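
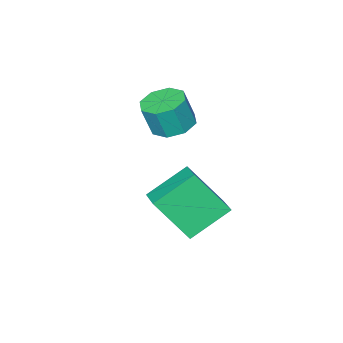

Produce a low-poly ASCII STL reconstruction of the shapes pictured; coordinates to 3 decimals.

solid 
facet normal -0.376 0.510 -0.773
outer loop
vertex -4.105 -0.182 -0.184
vertex -2.645 -0.529 -1.123
vertex -4.599 -1.162 -0.59
endloop
endfacet
facet normal -0.825 0.196 0.530
outer loop
vertex -3.855 -2.171 0.943
vertex -4.105 -0.182 -0.184
vertex -4.599 -1.162 -0.59
endloop
endfacet
facet normal -0.376 0.509 -0.774
outer loop
vertex -4.599 -1.162 -0.59
vertex -2.645 -0.529 -1.123
vertex -3.139 -1.509 -1.528
endloop
endfacet
facet normal -0.422 -0.838 -0.347
outer loop
vertex -3.139 -1.509 -1.528
vertex -3.855 -2.171 0.943
vertex -4.599 -1.162 -0.59
endloop
endfacet
facet normal 0.422 0.838 0.347
outer loop
vertex -4.105 -0.182 -0.184
vertex -1.901 -1.538 0.41
vertex -2.645 -0.529 -1.123
endloop
endfacet
facet normal -0.825 0.197 0.530
outer loop
vertex -3.361 -1.191 1.348
vertex -4.105 -0.182 -0.184
vertex -3.855 -2.171 0.943
endloop
endfacet
facet normal 0.422 0.838 0.347
outer loop
vertex -3.361 -1.191 1.348
vertex -1.901 -1.538 0.41
vertex -4.105 -0.182 -0.184
endloop
endfacet
facet normal 0.825 -0.197 -0.530
outer loop
vertex -2.645 -0.529 -1.123
vertex -1.901 -1.538 0.41
vertex -3.139 -1.509 -1.528
endloop
endfacet
facet normal -0.422 -0.838 -0.347
outer loop
vertex -2.395 -2.518 0.004
vertex -3.855 -2.171 0.943
vertex -3.139 -1.509 -1.528
endloop
endfacet
facet normal 0.825 -0.196 -0.530
outer loop
vertex -3.139 -1.509 -1.528
vertex -1.901 -1.538 0.41
vertex -2.395 -2.518 0.004
endloop
endfacet
facet normal 0.377 -0.510 0.774
outer loop
vertex -2.395 -2.518 0.004
vertex -3.361 -1.191 1.348
vertex -3.855 -2.171 0.943
endloop
endfacet
facet normal 0.376 -0.510 0.774
outer loop
vertex -1.901 -1.538 0.41
vertex -3.361 -1.191 1.348
vertex -2.395 -2.518 0.004
endloop
endfacet
facet normal -0.256 0.152 -0.955
outer loop
vertex -3.286 -2.527 2.459
vertex -3.951 -2.996 2.563
vertex -3.786 -2.196 2.646
endloop
endfacet
facet normal 0.548 0.836 -0.015
outer loop
vertex -3.286 -2.527 2.459
vertex -3.786 -2.196 2.646
vertex -2.965 -2.716 3.652
endloop
endfacet
facet normal 0.549 0.836 -0.016
outer loop
vertex -2.965 -2.716 3.652
vertex -3.786 -2.196 2.646
vertex -3.464 -2.385 3.839
endloop
endfacet
facet normal 0.257 -0.151 0.954
outer loop
vertex -2.965 -2.716 3.652
vertex -3.464 -2.385 3.839
vertex -3.629 -3.184 3.757
endloop
endfacet
facet normal -0.256 0.152 -0.955
outer loop
vertex -3.786 -2.196 2.646
vertex -3.951 -2.996 2.563
vertex -4.382 -2.334 2.784
endloop
endfacet
facet normal -0.177 0.964 0.200
outer loop
vertex -3.786 -2.196 2.646
vertex -4.382 -2.334 2.784
vertex -3.464 -2.385 3.839
endloop
endfacet
facet normal -0.177 0.964 0.200
outer loop
vertex -3.464 -2.385 3.839
vertex -4.382 -2.334 2.784
vertex -4.061 -2.523 3.977
endloop
endfacet
facet normal 0.256 -0.151 0.955
outer loop
vertex -3.464 -2.385 3.839
vertex -4.061 -2.523 3.977
vertex -3.629 -3.184 3.757
endloop
endfacet
facet normal -0.258 0.151 -0.954
outer loop
vertex -4.382 -2.334 2.784
vertex -3.951 -2.996 2.563
vertex -4.726 -2.859 2.794
endloop
endfacet
facet normal -0.796 0.527 0.298
outer loop
vertex -4.382 -2.334 2.784
vertex -4.726 -2.859 2.794
vertex -4.061 -2.523 3.977
endloop
endfacet
facet normal -0.796 0.527 0.298
outer loop
vertex -4.061 -2.523 3.977
vertex -4.726 -2.859 2.794
vertex -4.405 -3.048 3.987
endloop
endfacet
facet normal 0.257 -0.150 0.955
outer loop
vertex -4.061 -2.523 3.977
vertex -4.405 -3.048 3.987
vertex -3.629 -3.184 3.757
endloop
endfacet
facet normal -0.258 0.151 -0.954
outer loop
vertex -4.726 -2.859 2.794
vertex -3.951 -2.996 2.563
vertex -4.615 -3.464 2.668
endloop
endfacet
facet normal -0.950 -0.220 0.221
outer loop
vertex -4.726 -2.859 2.794
vertex -4.615 -3.464 2.668
vertex -4.405 -3.048 3.987
endloop
endfacet
facet normal -0.950 -0.220 0.221
outer loop
vertex -4.405 -3.048 3.987
vertex -4.615 -3.464 2.668
vertex -4.294 -3.653 3.861
endloop
endfacet
facet normal 0.256 -0.152 0.955
outer loop
vertex -4.405 -3.048 3.987
vertex -4.294 -3.653 3.861
vertex -3.629 -3.184 3.757
endloop
endfacet
facet normal -0.257 0.151 -0.954
outer loop
vertex -4.615 -3.464 2.668
vertex -3.951 -2.996 2.563
vertex -4.116 -3.795 2.481
endloop
endfacet
facet normal -0.549 -0.836 0.015
outer loop
vertex -4.615 -3.464 2.668
vertex -4.116 -3.795 2.481
vertex -4.294 -3.653 3.861
endloop
endfacet
facet normal -0.548 -0.836 0.015
outer loop
vertex -4.294 -3.653 3.861
vertex -4.116 -3.795 2.481
vertex -3.794 -3.984 3.674
endloop
endfacet
facet normal 0.256 -0.152 0.955
outer loop
vertex -4.294 -3.653 3.861
vertex -3.794 -3.984 3.674
vertex -3.629 -3.184 3.757
endloop
endfacet
facet normal -0.256 0.151 -0.955
outer loop
vertex -4.116 -3.795 2.481
vertex -3.951 -2.996 2.563
vertex -3.519 -3.657 2.343
endloop
endfacet
facet normal 0.176 -0.964 -0.200
outer loop
vertex -4.116 -3.795 2.481
vertex -3.519 -3.657 2.343
vertex -3.794 -3.984 3.674
endloop
endfacet
facet normal 0.177 -0.964 -0.200
outer loop
vertex -3.794 -3.984 3.674
vertex -3.519 -3.657 2.343
vertex -3.198 -3.846 3.536
endloop
endfacet
facet normal 0.256 -0.152 0.955
outer loop
vertex -3.794 -3.984 3.674
vertex -3.198 -3.846 3.536
vertex -3.629 -3.184 3.757
endloop
endfacet
facet normal -0.257 0.150 -0.955
outer loop
vertex -3.519 -3.657 2.343
vertex -3.951 -2.996 2.563
vertex -3.175 -3.132 2.333
endloop
endfacet
facet normal 0.796 -0.527 -0.298
outer loop
vertex -3.519 -3.657 2.343
vertex -3.175 -3.132 2.333
vertex -3.198 -3.846 3.536
endloop
endfacet
facet normal 0.796 -0.527 -0.298
outer loop
vertex -3.198 -3.846 3.536
vertex -3.175 -3.132 2.333
vertex -2.854 -3.321 3.526
endloop
endfacet
facet normal 0.258 -0.151 0.954
outer loop
vertex -3.198 -3.846 3.536
vertex -2.854 -3.321 3.526
vertex -3.629 -3.184 3.757
endloop
endfacet
facet normal -0.256 0.152 -0.955
outer loop
vertex -3.175 -3.132 2.333
vertex -3.951 -2.996 2.563
vertex -3.286 -2.527 2.459
endloop
endfacet
facet normal 0.950 0.220 -0.221
outer loop
vertex -3.175 -3.132 2.333
vertex -3.286 -2.527 2.459
vertex -2.854 -3.321 3.526
endloop
endfacet
facet normal 0.950 0.220 -0.221
outer loop
vertex -2.854 -3.321 3.526
vertex -3.286 -2.527 2.459
vertex -2.965 -2.716 3.652
endloop
endfacet
facet normal 0.258 -0.151 0.954
outer loop
vertex -2.854 -3.321 3.526
vertex -2.965 -2.716 3.652
vertex -3.629 -3.184 3.757
endloop
endfacet

endsolid


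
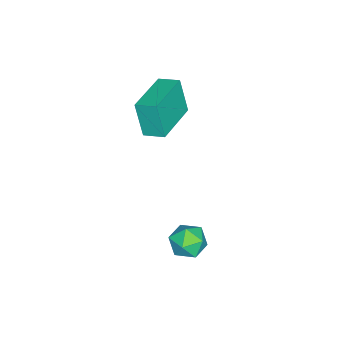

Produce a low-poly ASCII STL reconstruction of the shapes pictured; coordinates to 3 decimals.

solid 
facet normal -0.975 -0.124 0.184
outer loop
vertex -0.087 3.305 -2.998
vertex 0.095 2.837 -2.349
vertex 0.009 3.648 -2.259
endloop
endfacet
facet normal -0.852 0.508 -0.125
outer loop
vertex -0.087 3.305 -2.998
vertex 0.009 3.648 -2.259
vertex 0.323 4.011 -2.924
endloop
endfacet
facet normal -0.533 0.388 -0.751
outer loop
vertex -0.087 3.305 -2.998
vertex 0.323 4.011 -2.924
vertex 0.602 3.425 -3.425
endloop
endfacet
facet normal -0.459 -0.318 -0.830
outer loop
vertex -0.087 3.305 -2.998
vertex 0.602 3.425 -3.425
vertex 0.462 2.7 -3.07
endloop
endfacet
facet normal -0.731 -0.634 -0.252
outer loop
vertex -0.087 3.305 -2.998
vertex 0.462 2.7 -3.07
vertex 0.095 2.837 -2.349
endloop
endfacet
facet normal -0.397 0.871 0.288
outer loop
vertex 0.323 4.011 -2.924
vertex 0.009 3.648 -2.259
vertex 0.758 3.98 -2.23
endloop
endfacet
facet normal -0.595 -0.151 0.789
outer loop
vertex 0.009 3.648 -2.259
vertex 0.095 2.837 -2.349
vertex 0.618 3.255 -1.875
endloop
endfacet
facet normal -0.202 -0.976 0.083
outer loop
vertex 0.095 2.837 -2.349
vertex 0.462 2.7 -3.07
vertex 0.897 2.669 -2.376
endloop
endfacet
facet normal 0.239 -0.464 -0.853
outer loop
vertex 0.462 2.7 -3.07
vertex 0.602 3.425 -3.425
vertex 1.211 3.032 -3.041
endloop
endfacet
facet normal 0.117 0.677 -0.727
outer loop
vertex 0.602 3.425 -3.425
vertex 0.323 4.011 -2.924
vertex 1.125 3.843 -2.951
endloop
endfacet
facet normal 0.459 0.318 0.830
outer loop
vertex 1.307 3.375 -2.302
vertex 0.758 3.98 -2.23
vertex 0.618 3.255 -1.875
endloop
endfacet
facet normal 0.533 -0.388 0.751
outer loop
vertex 1.307 3.375 -2.302
vertex 0.618 3.255 -1.875
vertex 0.897 2.669 -2.376
endloop
endfacet
facet normal 0.852 -0.508 0.125
outer loop
vertex 1.307 3.375 -2.302
vertex 0.897 2.669 -2.376
vertex 1.211 3.032 -3.041
endloop
endfacet
facet normal 0.975 0.124 -0.184
outer loop
vertex 1.307 3.375 -2.302
vertex 1.211 3.032 -3.041
vertex 1.125 3.843 -2.951
endloop
endfacet
facet normal 0.731 0.634 0.252
outer loop
vertex 1.307 3.375 -2.302
vertex 1.125 3.843 -2.951
vertex 0.758 3.98 -2.23
endloop
endfacet
facet normal -0.239 0.464 0.853
outer loop
vertex 0.618 3.255 -1.875
vertex 0.758 3.98 -2.23
vertex 0.009 3.648 -2.259
endloop
endfacet
facet normal -0.117 -0.677 0.727
outer loop
vertex 0.897 2.669 -2.376
vertex 0.618 3.255 -1.875
vertex 0.095 2.837 -2.349
endloop
endfacet
facet normal 0.397 -0.871 -0.288
outer loop
vertex 1.211 3.032 -3.041
vertex 0.897 2.669 -2.376
vertex 0.462 2.7 -3.07
endloop
endfacet
facet normal 0.595 0.151 -0.789
outer loop
vertex 1.125 3.843 -2.951
vertex 1.211 3.032 -3.041
vertex 0.602 3.425 -3.425
endloop
endfacet
facet normal 0.202 0.976 -0.083
outer loop
vertex 0.758 3.98 -2.23
vertex 1.125 3.843 -2.951
vertex 0.323 4.011 -2.924
endloop
endfacet
facet normal -0.992 0.063 -0.112
outer loop
vertex -5.115 -0.082 0.977
vertex -5.085 0.835 1.223
vertex -4.907 0.341 -0.625
endloop
endfacet
facet normal -0.032 -0.965 -0.259
outer loop
vertex -2.755 0.205 -0.383
vertex -5.115 -0.082 0.977
vertex -4.907 0.341 -0.625
endloop
endfacet
facet normal -0.992 0.063 -0.112
outer loop
vertex -4.907 0.341 -0.625
vertex -5.085 0.835 1.223
vertex -4.877 1.258 -0.379
endloop
endfacet
facet normal 0.124 0.253 -0.959
outer loop
vertex -4.877 1.258 -0.379
vertex -2.755 0.205 -0.383
vertex -4.907 0.341 -0.625
endloop
endfacet
facet normal -0.124 -0.253 0.959
outer loop
vertex -5.115 -0.082 0.977
vertex -2.933 0.699 1.465
vertex -5.085 0.835 1.223
endloop
endfacet
facet normal -0.032 -0.965 -0.259
outer loop
vertex -2.963 -0.218 1.219
vertex -5.115 -0.082 0.977
vertex -2.755 0.205 -0.383
endloop
endfacet
facet normal -0.124 -0.253 0.959
outer loop
vertex -2.963 -0.218 1.219
vertex -2.933 0.699 1.465
vertex -5.115 -0.082 0.977
endloop
endfacet
facet normal 0.032 0.965 0.259
outer loop
vertex -5.085 0.835 1.223
vertex -2.933 0.699 1.465
vertex -4.877 1.258 -0.379
endloop
endfacet
facet normal 0.124 0.253 -0.959
outer loop
vertex -2.725 1.122 -0.137
vertex -2.755 0.205 -0.383
vertex -4.877 1.258 -0.379
endloop
endfacet
facet normal 0.032 0.965 0.259
outer loop
vertex -4.877 1.258 -0.379
vertex -2.933 0.699 1.465
vertex -2.725 1.122 -0.137
endloop
endfacet
facet normal 0.992 -0.063 0.112
outer loop
vertex -2.725 1.122 -0.137
vertex -2.963 -0.218 1.219
vertex -2.755 0.205 -0.383
endloop
endfacet
facet normal 0.992 -0.063 0.112
outer loop
vertex -2.933 0.699 1.465
vertex -2.963 -0.218 1.219
vertex -2.725 1.122 -0.137
endloop
endfacet

endsolid


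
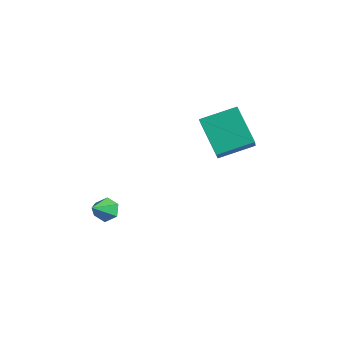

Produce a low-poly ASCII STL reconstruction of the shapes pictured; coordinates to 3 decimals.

solid 
facet normal -0.217 0.711 -0.669
outer loop
vertex -1.769 -2.667 -3.065
vertex -2.032 -2.374 -2.668
vertex -1.486 -2.293 -2.759
endloop
endfacet
facet normal 0.859 -0.452 -0.241
outer loop
vertex -1.769 -2.667 -3.065
vertex -1.486 -2.293 -2.759
vertex -1.748 -3.306 -1.792
endloop
endfacet
facet normal -0.217 0.712 -0.668
outer loop
vertex -1.486 -2.293 -2.759
vertex -2.032 -2.374 -2.668
vertex -1.749 -2.0 -2.361
endloop
endfacet
facet normal 0.878 0.192 0.439
outer loop
vertex -1.486 -2.293 -2.759
vertex -1.749 -2.0 -2.361
vertex -1.748 -3.306 -1.792
endloop
endfacet
facet normal -0.217 0.712 -0.668
outer loop
vertex -1.749 -2.0 -2.361
vertex -2.032 -2.374 -2.668
vertex -2.296 -2.081 -2.27
endloop
endfacet
facet normal 0.093 0.398 0.913
outer loop
vertex -1.749 -2.0 -2.361
vertex -2.296 -2.081 -2.27
vertex -1.748 -3.306 -1.792
endloop
endfacet
facet normal -0.218 0.711 -0.668
outer loop
vertex -2.296 -2.081 -2.27
vertex -2.032 -2.374 -2.668
vertex -2.579 -2.455 -2.576
endloop
endfacet
facet normal -0.708 -0.041 0.705
outer loop
vertex -2.296 -2.081 -2.27
vertex -2.579 -2.455 -2.576
vertex -1.748 -3.306 -1.792
endloop
endfacet
facet normal -0.218 0.711 -0.668
outer loop
vertex -2.579 -2.455 -2.576
vertex -2.032 -2.374 -2.668
vertex -2.315 -2.748 -2.974
endloop
endfacet
facet normal -0.726 -0.687 0.024
outer loop
vertex -2.579 -2.455 -2.576
vertex -2.315 -2.748 -2.974
vertex -1.748 -3.306 -1.792
endloop
endfacet
facet normal -0.217 0.711 -0.669
outer loop
vertex -2.315 -2.748 -2.974
vertex -2.032 -2.374 -2.668
vertex -1.769 -2.667 -3.065
endloop
endfacet
facet normal 0.058 -0.892 -0.449
outer loop
vertex -2.315 -2.748 -2.974
vertex -1.769 -2.667 -3.065
vertex -1.748 -3.306 -1.792
endloop
endfacet
facet normal -0.481 0.505 -0.717
outer loop
vertex -0.407 1.018 1.627
vertex 0.28 2.309 2.075
vertex 0.88 0.708 0.544
endloop
endfacet
facet normal -0.449 -0.844 -0.292
outer loop
vertex 1.66 -0.109 1.705
vertex -0.407 1.018 1.627
vertex 0.88 0.708 0.544
endloop
endfacet
facet normal -0.482 0.505 -0.716
outer loop
vertex 0.88 0.708 0.544
vertex 0.28 2.309 2.075
vertex 1.567 2.0 0.992
endloop
endfacet
facet normal 0.753 -0.181 -0.633
outer loop
vertex 1.567 2.0 0.992
vertex 1.66 -0.109 1.705
vertex 0.88 0.708 0.544
endloop
endfacet
facet normal -0.753 0.181 0.633
outer loop
vertex -0.407 1.018 1.627
vertex 1.06 1.492 3.236
vertex 0.28 2.309 2.075
endloop
endfacet
facet normal -0.449 -0.844 -0.293
outer loop
vertex 0.373 0.2 2.788
vertex -0.407 1.018 1.627
vertex 1.66 -0.109 1.705
endloop
endfacet
facet normal -0.753 0.181 0.633
outer loop
vertex 0.373 0.2 2.788
vertex 1.06 1.492 3.236
vertex -0.407 1.018 1.627
endloop
endfacet
facet normal 0.449 0.844 0.293
outer loop
vertex 0.28 2.309 2.075
vertex 1.06 1.492 3.236
vertex 1.567 2.0 0.992
endloop
endfacet
facet normal 0.753 -0.181 -0.633
outer loop
vertex 2.347 1.182 2.153
vertex 1.66 -0.109 1.705
vertex 1.567 2.0 0.992
endloop
endfacet
facet normal 0.450 0.844 0.293
outer loop
vertex 1.567 2.0 0.992
vertex 1.06 1.492 3.236
vertex 2.347 1.182 2.153
endloop
endfacet
facet normal 0.482 -0.505 0.716
outer loop
vertex 2.347 1.182 2.153
vertex 0.373 0.2 2.788
vertex 1.66 -0.109 1.705
endloop
endfacet
facet normal 0.482 -0.505 0.717
outer loop
vertex 1.06 1.492 3.236
vertex 0.373 0.2 2.788
vertex 2.347 1.182 2.153
endloop
endfacet

endsolid


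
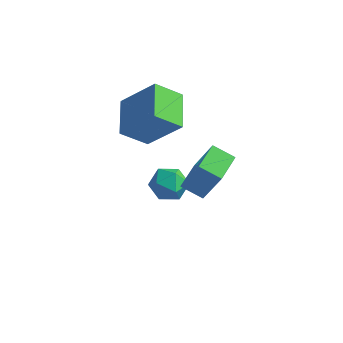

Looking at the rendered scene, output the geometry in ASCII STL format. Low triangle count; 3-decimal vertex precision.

solid 
facet normal -0.889 -0.173 0.424
outer loop
vertex 2.829 0.53 3.387
vertex 2.657 1.799 3.545
vertex 1.984 0.629 1.655
endloop
endfacet
facet normal 0.134 -0.983 -0.122
outer loop
vertex 2.863 0.801 1.235
vertex 2.829 0.53 3.387
vertex 1.984 0.629 1.655
endloop
endfacet
facet normal -0.889 -0.174 0.424
outer loop
vertex 1.984 0.629 1.655
vertex 2.657 1.799 3.545
vertex 1.811 1.898 1.813
endloop
endfacet
facet normal -0.439 0.052 -0.897
outer loop
vertex 1.811 1.898 1.813
vertex 2.863 0.801 1.235
vertex 1.984 0.629 1.655
endloop
endfacet
facet normal 0.439 -0.052 0.897
outer loop
vertex 2.829 0.53 3.387
vertex 3.536 1.971 3.125
vertex 2.657 1.799 3.545
endloop
endfacet
facet normal 0.134 -0.983 -0.122
outer loop
vertex 3.709 0.702 2.967
vertex 2.829 0.53 3.387
vertex 2.863 0.801 1.235
endloop
endfacet
facet normal 0.438 -0.052 0.897
outer loop
vertex 3.709 0.702 2.967
vertex 3.536 1.971 3.125
vertex 2.829 0.53 3.387
endloop
endfacet
facet normal -0.134 0.983 0.122
outer loop
vertex 2.657 1.799 3.545
vertex 3.536 1.971 3.125
vertex 1.811 1.898 1.813
endloop
endfacet
facet normal -0.438 0.052 -0.897
outer loop
vertex 2.691 2.07 1.393
vertex 2.863 0.801 1.235
vertex 1.811 1.898 1.813
endloop
endfacet
facet normal -0.134 0.983 0.122
outer loop
vertex 1.811 1.898 1.813
vertex 3.536 1.971 3.125
vertex 2.691 2.07 1.393
endloop
endfacet
facet normal 0.889 0.173 -0.424
outer loop
vertex 2.691 2.07 1.393
vertex 3.709 0.702 2.967
vertex 2.863 0.801 1.235
endloop
endfacet
facet normal 0.889 0.174 -0.424
outer loop
vertex 3.536 1.971 3.125
vertex 3.709 0.702 2.967
vertex 2.691 2.07 1.393
endloop
endfacet
facet normal -0.506 0.817 0.278
outer loop
vertex -2.727 3.745 2.132
vertex -1.341 4.098 3.614
vertex -1.949 4.539 1.216
endloop
endfacet
facet normal -0.673 -0.171 -0.720
outer loop
vertex -1.059 3.102 0.726
vertex -2.727 3.745 2.132
vertex -1.949 4.539 1.216
endloop
endfacet
facet normal -0.506 0.816 0.278
outer loop
vertex -1.949 4.539 1.216
vertex -1.341 4.098 3.614
vertex -0.564 4.892 2.698
endloop
endfacet
facet normal 0.540 0.551 -0.636
outer loop
vertex -0.564 4.892 2.698
vertex -1.059 3.102 0.726
vertex -1.949 4.539 1.216
endloop
endfacet
facet normal -0.540 -0.551 0.636
outer loop
vertex -2.727 3.745 2.132
vertex -0.451 2.661 3.124
vertex -1.341 4.098 3.614
endloop
endfacet
facet normal -0.673 -0.172 -0.720
outer loop
vertex -1.836 2.308 1.642
vertex -2.727 3.745 2.132
vertex -1.059 3.102 0.726
endloop
endfacet
facet normal -0.540 -0.552 0.636
outer loop
vertex -1.836 2.308 1.642
vertex -0.451 2.661 3.124
vertex -2.727 3.745 2.132
endloop
endfacet
facet normal 0.673 0.171 0.720
outer loop
vertex -1.341 4.098 3.614
vertex -0.451 2.661 3.124
vertex -0.564 4.892 2.698
endloop
endfacet
facet normal 0.540 0.552 -0.636
outer loop
vertex 0.327 3.455 2.208
vertex -1.059 3.102 0.726
vertex -0.564 4.892 2.698
endloop
endfacet
facet normal 0.673 0.172 0.720
outer loop
vertex -0.564 4.892 2.698
vertex -0.451 2.661 3.124
vertex 0.327 3.455 2.208
endloop
endfacet
facet normal 0.506 -0.816 -0.279
outer loop
vertex 0.327 3.455 2.208
vertex -1.836 2.308 1.642
vertex -1.059 3.102 0.726
endloop
endfacet
facet normal 0.506 -0.817 -0.278
outer loop
vertex -0.451 2.661 3.124
vertex -1.836 2.308 1.642
vertex 0.327 3.455 2.208
endloop
endfacet
facet normal -0.165 0.481 0.861
outer loop
vertex -0.498 4.486 -1.736
vertex -1.065 3.855 -1.492
vertex -0.208 3.783 -1.288
endloop
endfacet
facet normal 0.497 0.603 0.624
outer loop
vertex -0.498 4.486 -1.736
vertex -0.208 3.783 -1.288
vertex 0.262 4.098 -1.966
endloop
endfacet
facet normal 0.448 0.893 -0.026
outer loop
vertex -0.498 4.486 -1.736
vertex 0.262 4.098 -1.966
vertex -0.304 4.364 -2.59
endloop
endfacet
facet normal -0.242 0.951 -0.191
outer loop
vertex -0.498 4.486 -1.736
vertex -0.304 4.364 -2.59
vertex -1.124 4.214 -2.297
endloop
endfacet
facet normal -0.622 0.697 0.356
outer loop
vertex -0.498 4.486 -1.736
vertex -1.124 4.214 -2.297
vertex -1.065 3.855 -1.492
endloop
endfacet
facet normal 0.827 -0.027 0.561
outer loop
vertex 0.262 4.098 -1.966
vertex -0.208 3.783 -1.288
vertex 0.164 3.226 -1.863
endloop
endfacet
facet normal -0.243 -0.222 0.944
outer loop
vertex -0.208 3.783 -1.288
vertex -1.065 3.855 -1.492
vertex -0.656 3.076 -1.57
endloop
endfacet
facet normal -0.984 0.126 0.128
outer loop
vertex -1.065 3.855 -1.492
vertex -1.124 4.214 -2.297
vertex -1.222 3.342 -2.194
endloop
endfacet
facet normal -0.369 0.537 -0.759
outer loop
vertex -1.124 4.214 -2.297
vertex -0.304 4.364 -2.59
vertex -0.752 3.657 -2.872
endloop
endfacet
facet normal 0.750 0.443 -0.491
outer loop
vertex -0.304 4.364 -2.59
vertex 0.262 4.098 -1.966
vertex 0.105 3.585 -2.668
endloop
endfacet
facet normal 0.242 -0.951 0.191
outer loop
vertex -0.462 2.954 -2.424
vertex 0.164 3.226 -1.863
vertex -0.656 3.076 -1.57
endloop
endfacet
facet normal -0.448 -0.893 0.026
outer loop
vertex -0.462 2.954 -2.424
vertex -0.656 3.076 -1.57
vertex -1.222 3.342 -2.194
endloop
endfacet
facet normal -0.497 -0.603 -0.624
outer loop
vertex -0.462 2.954 -2.424
vertex -1.222 3.342 -2.194
vertex -0.752 3.657 -2.872
endloop
endfacet
facet normal 0.165 -0.481 -0.861
outer loop
vertex -0.462 2.954 -2.424
vertex -0.752 3.657 -2.872
vertex 0.105 3.585 -2.668
endloop
endfacet
facet normal 0.622 -0.697 -0.356
outer loop
vertex -0.462 2.954 -2.424
vertex 0.105 3.585 -2.668
vertex 0.164 3.226 -1.863
endloop
endfacet
facet normal 0.369 -0.537 0.759
outer loop
vertex -0.656 3.076 -1.57
vertex 0.164 3.226 -1.863
vertex -0.208 3.783 -1.288
endloop
endfacet
facet normal -0.750 -0.443 0.491
outer loop
vertex -1.222 3.342 -2.194
vertex -0.656 3.076 -1.57
vertex -1.065 3.855 -1.492
endloop
endfacet
facet normal -0.827 0.027 -0.561
outer loop
vertex -0.752 3.657 -2.872
vertex -1.222 3.342 -2.194
vertex -1.124 4.214 -2.297
endloop
endfacet
facet normal 0.243 0.222 -0.944
outer loop
vertex 0.105 3.585 -2.668
vertex -0.752 3.657 -2.872
vertex -0.304 4.364 -2.59
endloop
endfacet
facet normal 0.984 -0.126 -0.128
outer loop
vertex 0.164 3.226 -1.863
vertex 0.105 3.585 -2.668
vertex 0.262 4.098 -1.966
endloop
endfacet

endsolid


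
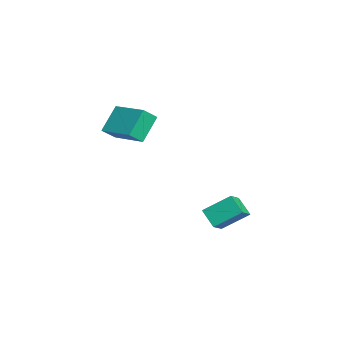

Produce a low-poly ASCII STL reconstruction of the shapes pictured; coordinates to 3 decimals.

solid 
facet normal -0.642 -0.417 0.644
outer loop
vertex 1.614 1.282 -3.557
vertex 1.72 2.697 -2.534
vertex 0.75 1.75 -4.115
endloop
endfacet
facet normal -0.060 -0.809 -0.585
outer loop
vertex 1.54 2.263 -4.906
vertex 1.614 1.282 -3.557
vertex 0.75 1.75 -4.115
endloop
endfacet
facet normal -0.642 -0.417 0.644
outer loop
vertex 0.75 1.75 -4.115
vertex 1.72 2.697 -2.534
vertex 0.856 3.166 -3.092
endloop
endfacet
facet normal -0.764 0.414 -0.494
outer loop
vertex 0.856 3.166 -3.092
vertex 1.54 2.263 -4.906
vertex 0.75 1.75 -4.115
endloop
endfacet
facet normal 0.764 -0.415 0.494
outer loop
vertex 1.614 1.282 -3.557
vertex 2.51 3.21 -3.325
vertex 1.72 2.697 -2.534
endloop
endfacet
facet normal -0.061 -0.809 -0.585
outer loop
vertex 2.404 1.794 -4.348
vertex 1.614 1.282 -3.557
vertex 1.54 2.263 -4.906
endloop
endfacet
facet normal 0.764 -0.415 0.495
outer loop
vertex 2.404 1.794 -4.348
vertex 2.51 3.21 -3.325
vertex 1.614 1.282 -3.557
endloop
endfacet
facet normal 0.061 0.809 0.585
outer loop
vertex 1.72 2.697 -2.534
vertex 2.51 3.21 -3.325
vertex 0.856 3.166 -3.092
endloop
endfacet
facet normal -0.764 0.415 -0.494
outer loop
vertex 1.646 3.678 -3.883
vertex 1.54 2.263 -4.906
vertex 0.856 3.166 -3.092
endloop
endfacet
facet normal 0.061 0.809 0.584
outer loop
vertex 0.856 3.166 -3.092
vertex 2.51 3.21 -3.325
vertex 1.646 3.678 -3.883
endloop
endfacet
facet normal 0.642 0.417 -0.643
outer loop
vertex 1.646 3.678 -3.883
vertex 2.404 1.794 -4.348
vertex 1.54 2.263 -4.906
endloop
endfacet
facet normal 0.642 0.417 -0.644
outer loop
vertex 2.51 3.21 -3.325
vertex 2.404 1.794 -4.348
vertex 1.646 3.678 -3.883
endloop
endfacet
facet normal -0.771 -0.617 -0.157
outer loop
vertex -0.022 -2.901 3.052
vertex -0.433 -2.224 2.41
vertex 0.831 -3.631 1.735
endloop
endfacet
facet normal 0.403 -0.664 0.629
outer loop
vertex 2.473 -2.316 2.07
vertex -0.022 -2.901 3.052
vertex 0.831 -3.631 1.735
endloop
endfacet
facet normal -0.771 -0.617 -0.158
outer loop
vertex 0.831 -3.631 1.735
vertex -0.433 -2.224 2.41
vertex 0.42 -2.953 1.093
endloop
endfacet
facet normal 0.493 -0.422 -0.761
outer loop
vertex 0.42 -2.953 1.093
vertex 2.473 -2.316 2.07
vertex 0.831 -3.631 1.735
endloop
endfacet
facet normal -0.493 0.422 0.761
outer loop
vertex -0.022 -2.901 3.052
vertex 1.209 -0.909 2.745
vertex -0.433 -2.224 2.41
endloop
endfacet
facet normal 0.403 -0.664 0.629
outer loop
vertex 1.62 -1.587 3.387
vertex -0.022 -2.901 3.052
vertex 2.473 -2.316 2.07
endloop
endfacet
facet normal -0.493 0.422 0.761
outer loop
vertex 1.62 -1.587 3.387
vertex 1.209 -0.909 2.745
vertex -0.022 -2.901 3.052
endloop
endfacet
facet normal -0.404 0.664 -0.629
outer loop
vertex -0.433 -2.224 2.41
vertex 1.209 -0.909 2.745
vertex 0.42 -2.953 1.093
endloop
endfacet
facet normal 0.493 -0.422 -0.761
outer loop
vertex 2.062 -1.639 1.428
vertex 2.473 -2.316 2.07
vertex 0.42 -2.953 1.093
endloop
endfacet
facet normal -0.403 0.664 -0.629
outer loop
vertex 0.42 -2.953 1.093
vertex 1.209 -0.909 2.745
vertex 2.062 -1.639 1.428
endloop
endfacet
facet normal 0.771 0.617 0.158
outer loop
vertex 2.062 -1.639 1.428
vertex 1.62 -1.587 3.387
vertex 2.473 -2.316 2.07
endloop
endfacet
facet normal 0.771 0.617 0.158
outer loop
vertex 1.209 -0.909 2.745
vertex 1.62 -1.587 3.387
vertex 2.062 -1.639 1.428
endloop
endfacet

endsolid


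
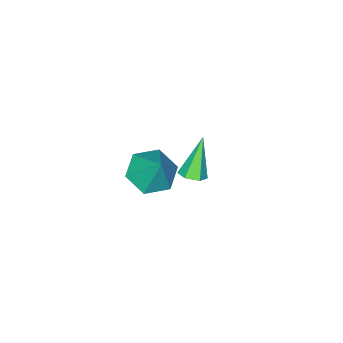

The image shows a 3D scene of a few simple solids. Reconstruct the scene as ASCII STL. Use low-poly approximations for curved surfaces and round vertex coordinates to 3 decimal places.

solid 
facet normal 0.473 0.155 -0.868
outer loop
vertex -0.752 1.035 -1.473
vertex -1.119 1.522 -1.586
vertex -0.585 1.601 -1.281
endloop
endfacet
facet normal 0.684 -0.407 0.605
outer loop
vertex -0.752 1.035 -1.473
vertex -0.585 1.601 -1.281
vertex -2.041 1.218 0.106
endloop
endfacet
facet normal 0.472 0.156 -0.867
outer loop
vertex -0.585 1.601 -1.281
vertex -1.119 1.522 -1.586
vertex -0.953 2.087 -1.394
endloop
endfacet
facet normal 0.503 0.538 0.676
outer loop
vertex -0.585 1.601 -1.281
vertex -0.953 2.087 -1.394
vertex -2.041 1.218 0.106
endloop
endfacet
facet normal 0.472 0.156 -0.867
outer loop
vertex -0.953 2.087 -1.394
vertex -1.119 1.522 -1.586
vertex -1.487 2.008 -1.699
endloop
endfacet
facet normal -0.306 0.903 0.301
outer loop
vertex -0.953 2.087 -1.394
vertex -1.487 2.008 -1.699
vertex -2.041 1.218 0.106
endloop
endfacet
facet normal 0.472 0.155 -0.868
outer loop
vertex -1.487 2.008 -1.699
vertex -1.119 1.522 -1.586
vertex -1.654 1.443 -1.891
endloop
endfacet
facet normal -0.935 0.325 -0.144
outer loop
vertex -1.487 2.008 -1.699
vertex -1.654 1.443 -1.891
vertex -2.041 1.218 0.106
endloop
endfacet
facet normal 0.472 0.155 -0.868
outer loop
vertex -1.654 1.443 -1.891
vertex -1.119 1.522 -1.586
vertex -1.286 0.956 -1.778
endloop
endfacet
facet normal -0.754 -0.620 -0.216
outer loop
vertex -1.654 1.443 -1.891
vertex -1.286 0.956 -1.778
vertex -2.041 1.218 0.106
endloop
endfacet
facet normal 0.473 0.155 -0.868
outer loop
vertex -1.286 0.956 -1.778
vertex -1.119 1.522 -1.586
vertex -0.752 1.035 -1.473
endloop
endfacet
facet normal 0.055 -0.986 0.159
outer loop
vertex -1.286 0.956 -1.778
vertex -0.752 1.035 -1.473
vertex -2.041 1.218 0.106
endloop
endfacet
facet normal -0.230 -0.517 -0.824
outer loop
vertex 3.815 2.772 3.176
vertex 2.912 3.245 3.131
vertex 3.721 3.644 2.655
endloop
endfacet
facet normal 0.967 0.199 0.159
outer loop
vertex 3.815 2.772 3.176
vertex 3.721 3.644 2.655
vertex 3.308 4.135 4.549
endloop
endfacet
facet normal -0.230 -0.517 -0.825
outer loop
vertex 3.721 3.644 2.655
vertex 2.912 3.245 3.131
vertex 2.819 4.118 2.61
endloop
endfacet
facet normal 0.466 0.876 -0.125
outer loop
vertex 3.721 3.644 2.655
vertex 2.819 4.118 2.61
vertex 3.308 4.135 4.549
endloop
endfacet
facet normal -0.230 -0.517 -0.825
outer loop
vertex 2.819 4.118 2.61
vertex 2.912 3.245 3.131
vertex 2.01 3.719 3.086
endloop
endfacet
facet normal -0.396 0.913 0.092
outer loop
vertex 2.819 4.118 2.61
vertex 2.01 3.719 3.086
vertex 3.308 4.135 4.549
endloop
endfacet
facet normal -0.231 -0.517 -0.824
outer loop
vertex 2.01 3.719 3.086
vertex 2.912 3.245 3.131
vertex 2.103 2.847 3.607
endloop
endfacet
facet normal -0.757 0.274 0.594
outer loop
vertex 2.01 3.719 3.086
vertex 2.103 2.847 3.607
vertex 3.308 4.135 4.549
endloop
endfacet
facet normal -0.231 -0.517 -0.824
outer loop
vertex 2.103 2.847 3.607
vertex 2.912 3.245 3.131
vertex 3.005 2.373 3.652
endloop
endfacet
facet normal -0.256 -0.403 0.879
outer loop
vertex 2.103 2.847 3.607
vertex 3.005 2.373 3.652
vertex 3.308 4.135 4.549
endloop
endfacet
facet normal -0.230 -0.517 -0.824
outer loop
vertex 3.005 2.373 3.652
vertex 2.912 3.245 3.131
vertex 3.815 2.772 3.176
endloop
endfacet
facet normal 0.606 -0.441 0.662
outer loop
vertex 3.005 2.373 3.652
vertex 3.815 2.772 3.176
vertex 3.308 4.135 4.549
endloop
endfacet

endsolid


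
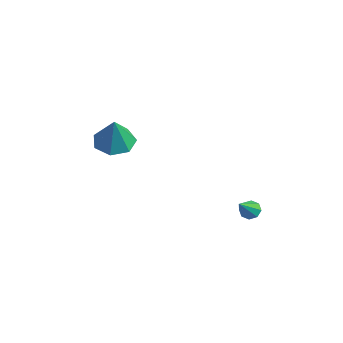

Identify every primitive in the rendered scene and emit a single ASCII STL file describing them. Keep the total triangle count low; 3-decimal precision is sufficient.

solid 
facet normal -0.305 0.644 -0.701
outer loop
vertex 2.712 4.155 -3.994
vertex 2.249 3.821 -4.099
vertex 2.363 4.264 -3.742
endloop
endfacet
facet normal 0.604 0.498 0.622
outer loop
vertex 2.712 4.155 -3.994
vertex 2.363 4.264 -3.742
vertex 2.771 2.719 -2.901
endloop
endfacet
facet normal -0.305 0.644 -0.702
outer loop
vertex 2.363 4.264 -3.742
vertex 2.249 3.821 -4.099
vertex 1.947 4.113 -3.7
endloop
endfacet
facet normal -0.078 0.461 0.884
outer loop
vertex 2.363 4.264 -3.742
vertex 1.947 4.113 -3.7
vertex 2.771 2.719 -2.901
endloop
endfacet
facet normal -0.305 0.644 -0.702
outer loop
vertex 1.947 4.113 -3.7
vertex 2.249 3.821 -4.099
vertex 1.709 3.792 -3.891
endloop
endfacet
facet normal -0.659 0.041 0.751
outer loop
vertex 1.947 4.113 -3.7
vertex 1.709 3.792 -3.891
vertex 2.771 2.719 -2.901
endloop
endfacet
facet normal -0.305 0.644 -0.701
outer loop
vertex 1.709 3.792 -3.891
vertex 2.249 3.821 -4.099
vertex 1.787 3.487 -4.205
endloop
endfacet
facet normal -0.802 -0.516 0.302
outer loop
vertex 1.709 3.792 -3.891
vertex 1.787 3.487 -4.205
vertex 2.771 2.719 -2.901
endloop
endfacet
facet normal -0.306 0.645 -0.700
outer loop
vertex 1.787 3.487 -4.205
vertex 2.249 3.821 -4.099
vertex 2.136 3.379 -4.457
endloop
endfacet
facet normal -0.421 -0.884 -0.203
outer loop
vertex 1.787 3.487 -4.205
vertex 2.136 3.379 -4.457
vertex 2.771 2.719 -2.901
endloop
endfacet
facet normal -0.304 0.645 -0.701
outer loop
vertex 2.136 3.379 -4.457
vertex 2.249 3.821 -4.099
vertex 2.551 3.529 -4.499
endloop
endfacet
facet normal 0.259 -0.847 -0.465
outer loop
vertex 2.136 3.379 -4.457
vertex 2.551 3.529 -4.499
vertex 2.771 2.719 -2.901
endloop
endfacet
facet normal -0.305 0.644 -0.701
outer loop
vertex 2.551 3.529 -4.499
vertex 2.249 3.821 -4.099
vertex 2.79 3.85 -4.308
endloop
endfacet
facet normal 0.840 -0.428 -0.333
outer loop
vertex 2.551 3.529 -4.499
vertex 2.79 3.85 -4.308
vertex 2.771 2.719 -2.901
endloop
endfacet
facet normal -0.305 0.644 -0.701
outer loop
vertex 2.79 3.85 -4.308
vertex 2.249 3.821 -4.099
vertex 2.712 4.155 -3.994
endloop
endfacet
facet normal 0.984 0.130 0.118
outer loop
vertex 2.79 3.85 -4.308
vertex 2.712 4.155 -3.994
vertex 2.771 2.719 -2.901
endloop
endfacet
facet normal -0.293 0.182 -0.939
outer loop
vertex 0.33 -3.016 1.464
vertex -0.378 -2.313 1.821
vertex 0.631 -2.15 1.538
endloop
endfacet
facet normal 0.932 -0.336 0.137
outer loop
vertex 0.33 -3.016 1.464
vertex 0.631 -2.15 1.538
vertex 0.158 -2.647 3.539
endloop
endfacet
facet normal -0.293 0.183 -0.939
outer loop
vertex 0.631 -2.15 1.538
vertex -0.378 -2.313 1.821
vertex 0.172 -1.407 1.826
endloop
endfacet
facet normal 0.859 0.412 0.305
outer loop
vertex 0.631 -2.15 1.538
vertex 0.172 -1.407 1.826
vertex 0.158 -2.647 3.539
endloop
endfacet
facet normal -0.293 0.183 -0.939
outer loop
vertex 0.172 -1.407 1.826
vertex -0.378 -2.313 1.821
vertex -0.701 -1.346 2.11
endloop
endfacet
facet normal 0.240 0.785 0.570
outer loop
vertex 0.172 -1.407 1.826
vertex -0.701 -1.346 2.11
vertex 0.158 -2.647 3.539
endloop
endfacet
facet normal -0.293 0.182 -0.938
outer loop
vertex -0.701 -1.346 2.11
vertex -0.378 -2.313 1.821
vertex -1.33 -2.013 2.177
endloop
endfacet
facet normal -0.456 0.504 0.733
outer loop
vertex -0.701 -1.346 2.11
vertex -1.33 -2.013 2.177
vertex 0.158 -2.647 3.539
endloop
endfacet
facet normal -0.293 0.182 -0.938
outer loop
vertex -1.33 -2.013 2.177
vertex -0.378 -2.313 1.821
vertex -1.243 -2.907 1.976
endloop
endfacet
facet normal -0.708 -0.220 0.671
outer loop
vertex -1.33 -2.013 2.177
vertex -1.243 -2.907 1.976
vertex 0.158 -2.647 3.539
endloop
endfacet
facet normal -0.293 0.182 -0.938
outer loop
vertex -1.243 -2.907 1.976
vertex -0.378 -2.313 1.821
vertex -0.503 -3.353 1.658
endloop
endfacet
facet normal -0.323 -0.843 0.430
outer loop
vertex -1.243 -2.907 1.976
vertex -0.503 -3.353 1.658
vertex 0.158 -2.647 3.539
endloop
endfacet
facet normal -0.292 0.182 -0.939
outer loop
vertex -0.503 -3.353 1.658
vertex -0.378 -2.313 1.821
vertex 0.33 -3.016 1.464
endloop
endfacet
facet normal 0.406 -0.893 0.193
outer loop
vertex -0.503 -3.353 1.658
vertex 0.33 -3.016 1.464
vertex 0.158 -2.647 3.539
endloop
endfacet

endsolid


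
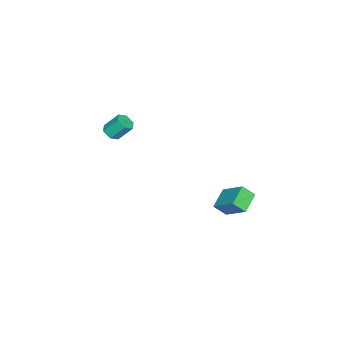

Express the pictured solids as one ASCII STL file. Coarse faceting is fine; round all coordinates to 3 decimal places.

solid 
facet normal 0.170 -0.625 -0.762
outer loop
vertex -2.526 -3.8 0.882
vertex -3.009 -3.962 0.907
vertex -2.888 -3.566 0.609
endloop
endfacet
facet normal 0.684 0.632 -0.365
outer loop
vertex -2.526 -3.8 0.882
vertex -2.888 -3.566 0.609
vertex -2.708 -3.136 1.689
endloop
endfacet
facet normal 0.684 0.631 -0.365
outer loop
vertex -2.708 -3.136 1.689
vertex -2.888 -3.566 0.609
vertex -3.069 -2.903 1.415
endloop
endfacet
facet normal -0.172 0.627 0.760
outer loop
vertex -2.708 -3.136 1.689
vertex -3.069 -2.903 1.415
vertex -3.191 -3.298 1.713
endloop
endfacet
facet normal 0.172 -0.625 -0.761
outer loop
vertex -2.888 -3.566 0.609
vertex -3.009 -3.962 0.907
vertex -3.371 -3.728 0.633
endloop
endfacet
facet normal -0.271 0.713 -0.647
outer loop
vertex -2.888 -3.566 0.609
vertex -3.371 -3.728 0.633
vertex -3.069 -2.903 1.415
endloop
endfacet
facet normal -0.271 0.713 -0.647
outer loop
vertex -3.069 -2.903 1.415
vertex -3.371 -3.728 0.633
vertex -3.552 -3.064 1.44
endloop
endfacet
facet normal -0.169 0.626 0.761
outer loop
vertex -3.069 -2.903 1.415
vertex -3.552 -3.064 1.44
vertex -3.191 -3.298 1.713
endloop
endfacet
facet normal 0.172 -0.625 -0.761
outer loop
vertex -3.371 -3.728 0.633
vertex -3.009 -3.962 0.907
vertex -3.492 -4.124 0.931
endloop
endfacet
facet normal -0.956 0.081 -0.281
outer loop
vertex -3.371 -3.728 0.633
vertex -3.492 -4.124 0.931
vertex -3.552 -3.064 1.44
endloop
endfacet
facet normal -0.956 0.082 -0.283
outer loop
vertex -3.552 -3.064 1.44
vertex -3.492 -4.124 0.931
vertex -3.674 -3.46 1.738
endloop
endfacet
facet normal -0.170 0.625 0.761
outer loop
vertex -3.552 -3.064 1.44
vertex -3.674 -3.46 1.738
vertex -3.191 -3.298 1.713
endloop
endfacet
facet normal 0.172 -0.627 -0.760
outer loop
vertex -3.492 -4.124 0.931
vertex -3.009 -3.962 0.907
vertex -3.131 -4.357 1.205
endloop
endfacet
facet normal -0.684 -0.631 0.365
outer loop
vertex -3.492 -4.124 0.931
vertex -3.131 -4.357 1.205
vertex -3.674 -3.46 1.738
endloop
endfacet
facet normal -0.684 -0.631 0.366
outer loop
vertex -3.674 -3.46 1.738
vertex -3.131 -4.357 1.205
vertex -3.312 -3.694 2.011
endloop
endfacet
facet normal -0.170 0.625 0.762
outer loop
vertex -3.674 -3.46 1.738
vertex -3.312 -3.694 2.011
vertex -3.191 -3.298 1.713
endloop
endfacet
facet normal 0.169 -0.626 -0.761
outer loop
vertex -3.131 -4.357 1.205
vertex -3.009 -3.962 0.907
vertex -2.648 -4.196 1.18
endloop
endfacet
facet normal 0.271 -0.713 0.647
outer loop
vertex -3.131 -4.357 1.205
vertex -2.648 -4.196 1.18
vertex -3.312 -3.694 2.011
endloop
endfacet
facet normal 0.271 -0.713 0.647
outer loop
vertex -3.312 -3.694 2.011
vertex -2.648 -4.196 1.18
vertex -2.829 -3.532 1.987
endloop
endfacet
facet normal -0.172 0.625 0.761
outer loop
vertex -3.312 -3.694 2.011
vertex -2.829 -3.532 1.987
vertex -3.191 -3.298 1.713
endloop
endfacet
facet normal 0.170 -0.625 -0.761
outer loop
vertex -2.648 -4.196 1.18
vertex -3.009 -3.962 0.907
vertex -2.526 -3.8 0.882
endloop
endfacet
facet normal 0.956 -0.082 0.282
outer loop
vertex -2.648 -4.196 1.18
vertex -2.526 -3.8 0.882
vertex -2.829 -3.532 1.987
endloop
endfacet
facet normal 0.956 -0.080 0.282
outer loop
vertex -2.829 -3.532 1.987
vertex -2.526 -3.8 0.882
vertex -2.708 -3.136 1.689
endloop
endfacet
facet normal -0.172 0.625 0.761
outer loop
vertex -2.829 -3.532 1.987
vertex -2.708 -3.136 1.689
vertex -3.191 -3.298 1.713
endloop
endfacet
facet normal -0.915 0.082 0.394
outer loop
vertex -2.762 1.616 -1.388
vertex -2.267 2.705 -0.465
vertex -2.949 2.167 -1.937
endloop
endfacet
facet normal -0.329 -0.720 -0.611
outer loop
vertex -1.933 2.075 -2.375
vertex -2.762 1.616 -1.388
vertex -2.949 2.167 -1.937
endloop
endfacet
facet normal -0.915 0.083 0.394
outer loop
vertex -2.949 2.167 -1.937
vertex -2.267 2.705 -0.465
vertex -2.454 3.255 -1.015
endloop
endfacet
facet normal -0.234 0.688 -0.687
outer loop
vertex -2.454 3.255 -1.015
vertex -1.933 2.075 -2.375
vertex -2.949 2.167 -1.937
endloop
endfacet
facet normal 0.234 -0.688 0.687
outer loop
vertex -2.762 1.616 -1.388
vertex -1.251 2.613 -0.903
vertex -2.267 2.705 -0.465
endloop
endfacet
facet normal -0.327 -0.721 -0.610
outer loop
vertex -1.746 1.525 -1.825
vertex -2.762 1.616 -1.388
vertex -1.933 2.075 -2.375
endloop
endfacet
facet normal 0.234 -0.688 0.687
outer loop
vertex -1.746 1.525 -1.825
vertex -1.251 2.613 -0.903
vertex -2.762 1.616 -1.388
endloop
endfacet
facet normal 0.328 0.721 0.610
outer loop
vertex -2.267 2.705 -0.465
vertex -1.251 2.613 -0.903
vertex -2.454 3.255 -1.015
endloop
endfacet
facet normal -0.234 0.688 -0.687
outer loop
vertex -1.438 3.164 -1.452
vertex -1.933 2.075 -2.375
vertex -2.454 3.255 -1.015
endloop
endfacet
facet normal 0.328 0.720 0.611
outer loop
vertex -2.454 3.255 -1.015
vertex -1.251 2.613 -0.903
vertex -1.438 3.164 -1.452
endloop
endfacet
facet normal 0.916 -0.082 -0.394
outer loop
vertex -1.438 3.164 -1.452
vertex -1.746 1.525 -1.825
vertex -1.933 2.075 -2.375
endloop
endfacet
facet normal 0.915 -0.082 -0.394
outer loop
vertex -1.251 2.613 -0.903
vertex -1.746 1.525 -1.825
vertex -1.438 3.164 -1.452
endloop
endfacet

endsolid


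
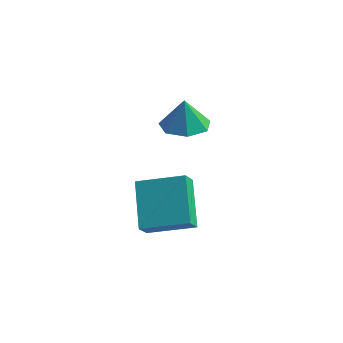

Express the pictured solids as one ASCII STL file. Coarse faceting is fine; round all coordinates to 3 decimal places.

solid 
facet normal -0.212 0.176 -0.961
outer loop
vertex 0.157 2.13 3.073
vertex -0.612 2.588 3.326
vertex 0.246 2.922 3.198
endloop
endfacet
facet normal 0.936 -0.155 0.317
outer loop
vertex 0.157 2.13 3.073
vertex 0.246 2.922 3.198
vertex -0.328 2.352 4.614
endloop
endfacet
facet normal -0.212 0.176 -0.961
outer loop
vertex 0.246 2.922 3.198
vertex -0.612 2.588 3.326
vertex -0.311 3.463 3.42
endloop
endfacet
facet normal 0.699 0.518 0.492
outer loop
vertex 0.246 2.922 3.198
vertex -0.311 3.463 3.42
vertex -0.328 2.352 4.614
endloop
endfacet
facet normal -0.212 0.176 -0.961
outer loop
vertex -0.311 3.463 3.42
vertex -0.612 2.588 3.326
vertex -1.094 3.344 3.571
endloop
endfacet
facet normal 0.020 0.732 0.681
outer loop
vertex -0.311 3.463 3.42
vertex -1.094 3.344 3.571
vertex -0.328 2.352 4.614
endloop
endfacet
facet normal -0.212 0.176 -0.961
outer loop
vertex -1.094 3.344 3.571
vertex -0.612 2.588 3.326
vertex -1.515 2.656 3.538
endloop
endfacet
facet normal -0.588 0.324 0.741
outer loop
vertex -1.094 3.344 3.571
vertex -1.515 2.656 3.538
vertex -0.328 2.352 4.614
endloop
endfacet
facet normal -0.212 0.177 -0.961
outer loop
vertex -1.515 2.656 3.538
vertex -0.612 2.588 3.326
vertex -1.256 1.917 3.345
endloop
endfacet
facet normal -0.670 -0.398 0.626
outer loop
vertex -1.515 2.656 3.538
vertex -1.256 1.917 3.345
vertex -0.328 2.352 4.614
endloop
endfacet
facet normal -0.212 0.176 -0.961
outer loop
vertex -1.256 1.917 3.345
vertex -0.612 2.588 3.326
vertex -0.512 1.683 3.138
endloop
endfacet
facet normal -0.162 -0.891 0.424
outer loop
vertex -1.256 1.917 3.345
vertex -0.512 1.683 3.138
vertex -0.328 2.352 4.614
endloop
endfacet
facet normal -0.211 0.176 -0.961
outer loop
vertex -0.512 1.683 3.138
vertex -0.612 2.588 3.326
vertex 0.157 2.13 3.073
endloop
endfacet
facet normal 0.551 -0.784 0.286
outer loop
vertex -0.512 1.683 3.138
vertex 0.157 2.13 3.073
vertex -0.328 2.352 4.614
endloop
endfacet
facet normal -0.724 -0.647 -0.240
outer loop
vertex 0.447 -0.126 -0.704
vertex -0.711 0.528 1.023
vertex 0.086 0.449 -1.164
endloop
endfacet
facet normal 0.532 -0.300 -0.792
outer loop
vertex 1.411 1.632 -0.723
vertex 0.447 -0.126 -0.704
vertex 0.086 0.449 -1.164
endloop
endfacet
facet normal -0.724 -0.647 -0.240
outer loop
vertex 0.086 0.449 -1.164
vertex -0.711 0.528 1.023
vertex -1.072 1.103 0.564
endloop
endfacet
facet normal -0.440 0.702 -0.560
outer loop
vertex -1.072 1.103 0.564
vertex 1.411 1.632 -0.723
vertex 0.086 0.449 -1.164
endloop
endfacet
facet normal 0.440 -0.702 0.561
outer loop
vertex 0.447 -0.126 -0.704
vertex 0.614 1.711 1.464
vertex -0.711 0.528 1.023
endloop
endfacet
facet normal 0.531 -0.300 -0.793
outer loop
vertex 1.772 1.057 -0.264
vertex 0.447 -0.126 -0.704
vertex 1.411 1.632 -0.723
endloop
endfacet
facet normal 0.440 -0.701 0.560
outer loop
vertex 1.772 1.057 -0.264
vertex 0.614 1.711 1.464
vertex 0.447 -0.126 -0.704
endloop
endfacet
facet normal -0.531 0.299 0.793
outer loop
vertex -0.711 0.528 1.023
vertex 0.614 1.711 1.464
vertex -1.072 1.103 0.564
endloop
endfacet
facet normal -0.440 0.701 -0.561
outer loop
vertex 0.253 2.286 1.004
vertex 1.411 1.632 -0.723
vertex -1.072 1.103 0.564
endloop
endfacet
facet normal -0.531 0.300 0.792
outer loop
vertex -1.072 1.103 0.564
vertex 0.614 1.711 1.464
vertex 0.253 2.286 1.004
endloop
endfacet
facet normal 0.724 0.647 0.241
outer loop
vertex 0.253 2.286 1.004
vertex 1.772 1.057 -0.264
vertex 1.411 1.632 -0.723
endloop
endfacet
facet normal 0.724 0.647 0.240
outer loop
vertex 0.614 1.711 1.464
vertex 1.772 1.057 -0.264
vertex 0.253 2.286 1.004
endloop
endfacet

endsolid


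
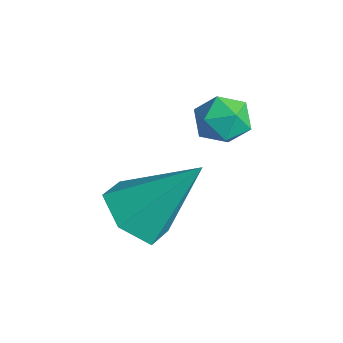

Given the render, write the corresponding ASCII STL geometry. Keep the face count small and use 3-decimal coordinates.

solid 
facet normal -0.309 -0.596 -0.741
outer loop
vertex 0.069 -2.92 0.053
vertex -0.847 -2.83 0.362
vertex -0.491 -2.205 -0.289
endloop
endfacet
facet normal 0.817 0.512 -0.267
outer loop
vertex 0.069 -2.92 0.053
vertex -0.491 -2.205 -0.289
vertex -0.173 -1.53 1.978
endloop
endfacet
facet normal -0.309 -0.596 -0.741
outer loop
vertex -0.491 -2.205 -0.289
vertex -0.847 -2.83 0.362
vertex -1.406 -2.115 0.02
endloop
endfacet
facet normal -0.002 0.958 -0.285
outer loop
vertex -0.491 -2.205 -0.289
vertex -1.406 -2.115 0.02
vertex -0.173 -1.53 1.978
endloop
endfacet
facet normal -0.309 -0.596 -0.741
outer loop
vertex -1.406 -2.115 0.02
vertex -0.847 -2.83 0.362
vertex -1.762 -2.74 0.671
endloop
endfacet
facet normal -0.708 0.661 0.248
outer loop
vertex -1.406 -2.115 0.02
vertex -1.762 -2.74 0.671
vertex -0.173 -1.53 1.978
endloop
endfacet
facet normal -0.309 -0.596 -0.741
outer loop
vertex -1.762 -2.74 0.671
vertex -0.847 -2.83 0.362
vertex -1.202 -3.455 1.013
endloop
endfacet
facet normal -0.595 -0.083 0.800
outer loop
vertex -1.762 -2.74 0.671
vertex -1.202 -3.455 1.013
vertex -0.173 -1.53 1.978
endloop
endfacet
facet normal -0.309 -0.596 -0.741
outer loop
vertex -1.202 -3.455 1.013
vertex -0.847 -2.83 0.362
vertex -0.287 -3.545 0.704
endloop
endfacet
facet normal 0.224 -0.530 0.818
outer loop
vertex -1.202 -3.455 1.013
vertex -0.287 -3.545 0.704
vertex -0.173 -1.53 1.978
endloop
endfacet
facet normal -0.309 -0.596 -0.741
outer loop
vertex -0.287 -3.545 0.704
vertex -0.847 -2.83 0.362
vertex 0.069 -2.92 0.053
endloop
endfacet
facet normal 0.930 -0.233 0.285
outer loop
vertex -0.287 -3.545 0.704
vertex 0.069 -2.92 0.053
vertex -0.173 -1.53 1.978
endloop
endfacet
facet normal -0.825 -0.104 0.555
outer loop
vertex -1.427 -0.38 2.874
vertex -1.332 -1.088 2.882
vertex -1.04 -0.682 3.393
endloop
endfacet
facet normal -0.510 0.522 0.684
outer loop
vertex -1.427 -0.38 2.874
vertex -1.04 -0.682 3.393
vertex -0.819 -0.072 3.092
endloop
endfacet
facet normal -0.470 0.880 0.069
outer loop
vertex -1.427 -0.38 2.874
vertex -0.819 -0.072 3.092
vertex -0.975 -0.101 2.395
endloop
endfacet
facet normal -0.761 0.476 -0.441
outer loop
vertex -1.427 -0.38 2.874
vertex -0.975 -0.101 2.395
vertex -1.292 -0.729 2.265
endloop
endfacet
facet normal -0.981 -0.133 -0.141
outer loop
vertex -1.427 -0.38 2.874
vertex -1.292 -0.729 2.265
vertex -1.332 -1.088 2.882
endloop
endfacet
facet normal 0.156 0.391 0.907
outer loop
vertex -0.819 -0.072 3.092
vertex -1.04 -0.682 3.393
vertex -0.348 -0.591 3.235
endloop
endfacet
facet normal -0.355 -0.622 0.697
outer loop
vertex -1.04 -0.682 3.393
vertex -1.332 -1.088 2.882
vertex -0.665 -1.219 3.105
endloop
endfacet
facet normal -0.607 -0.669 -0.429
outer loop
vertex -1.332 -1.088 2.882
vertex -1.292 -0.729 2.265
vertex -0.821 -1.248 2.408
endloop
endfacet
facet normal -0.250 0.316 -0.915
outer loop
vertex -1.292 -0.729 2.265
vertex -0.975 -0.101 2.395
vertex -0.6 -0.638 2.107
endloop
endfacet
facet normal 0.221 0.971 -0.090
outer loop
vertex -0.975 -0.101 2.395
vertex -0.819 -0.072 3.092
vertex -0.308 -0.232 2.618
endloop
endfacet
facet normal 0.761 -0.476 0.441
outer loop
vertex -0.213 -0.94 2.626
vertex -0.348 -0.591 3.235
vertex -0.665 -1.219 3.105
endloop
endfacet
facet normal 0.470 -0.880 -0.069
outer loop
vertex -0.213 -0.94 2.626
vertex -0.665 -1.219 3.105
vertex -0.821 -1.248 2.408
endloop
endfacet
facet normal 0.510 -0.522 -0.684
outer loop
vertex -0.213 -0.94 2.626
vertex -0.821 -1.248 2.408
vertex -0.6 -0.638 2.107
endloop
endfacet
facet normal 0.825 0.104 -0.555
outer loop
vertex -0.213 -0.94 2.626
vertex -0.6 -0.638 2.107
vertex -0.308 -0.232 2.618
endloop
endfacet
facet normal 0.981 0.133 0.141
outer loop
vertex -0.213 -0.94 2.626
vertex -0.308 -0.232 2.618
vertex -0.348 -0.591 3.235
endloop
endfacet
facet normal 0.250 -0.316 0.915
outer loop
vertex -0.665 -1.219 3.105
vertex -0.348 -0.591 3.235
vertex -1.04 -0.682 3.393
endloop
endfacet
facet normal -0.221 -0.971 0.090
outer loop
vertex -0.821 -1.248 2.408
vertex -0.665 -1.219 3.105
vertex -1.332 -1.088 2.882
endloop
endfacet
facet normal -0.156 -0.391 -0.907
outer loop
vertex -0.6 -0.638 2.107
vertex -0.821 -1.248 2.408
vertex -1.292 -0.729 2.265
endloop
endfacet
facet normal 0.355 0.622 -0.697
outer loop
vertex -0.308 -0.232 2.618
vertex -0.6 -0.638 2.107
vertex -0.975 -0.101 2.395
endloop
endfacet
facet normal 0.607 0.669 0.429
outer loop
vertex -0.348 -0.591 3.235
vertex -0.308 -0.232 2.618
vertex -0.819 -0.072 3.092
endloop
endfacet

endsolid


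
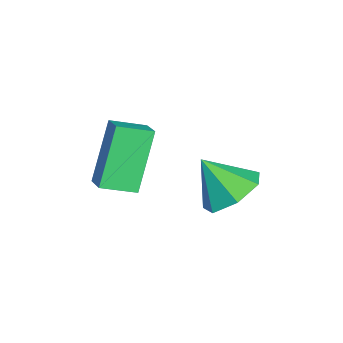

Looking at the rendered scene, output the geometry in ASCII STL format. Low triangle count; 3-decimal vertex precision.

solid 
facet normal 0.236 0.603 -0.762
outer loop
vertex 3.514 1.031 -0.119
vertex 2.561 0.881 -0.533
vertex 2.871 1.619 0.147
endloop
endfacet
facet normal 0.444 0.082 0.892
outer loop
vertex 3.514 1.031 -0.119
vertex 2.871 1.619 0.147
vertex 2.199 -0.041 0.633
endloop
endfacet
facet normal 0.236 0.603 -0.762
outer loop
vertex 2.871 1.619 0.147
vertex 2.561 0.881 -0.533
vertex 1.994 1.651 -0.099
endloop
endfacet
facet normal -0.240 0.361 0.901
outer loop
vertex 2.871 1.619 0.147
vertex 1.994 1.651 -0.099
vertex 2.199 -0.041 0.633
endloop
endfacet
facet normal 0.236 0.603 -0.762
outer loop
vertex 1.994 1.651 -0.099
vertex 2.561 0.881 -0.533
vertex 1.544 1.104 -0.672
endloop
endfacet
facet normal -0.836 0.129 0.533
outer loop
vertex 1.994 1.651 -0.099
vertex 1.544 1.104 -0.672
vertex 2.199 -0.041 0.633
endloop
endfacet
facet normal 0.236 0.602 -0.762
outer loop
vertex 1.544 1.104 -0.672
vertex 2.561 0.881 -0.533
vertex 1.859 0.388 -1.14
endloop
endfacet
facet normal -0.897 -0.438 0.066
outer loop
vertex 1.544 1.104 -0.672
vertex 1.859 0.388 -1.14
vertex 2.199 -0.041 0.633
endloop
endfacet
facet normal 0.236 0.603 -0.762
outer loop
vertex 1.859 0.388 -1.14
vertex 2.561 0.881 -0.533
vertex 2.703 0.044 -1.151
endloop
endfacet
facet normal -0.375 -0.915 -0.149
outer loop
vertex 1.859 0.388 -1.14
vertex 2.703 0.044 -1.151
vertex 2.199 -0.041 0.633
endloop
endfacet
facet normal 0.236 0.603 -0.762
outer loop
vertex 2.703 0.044 -1.151
vertex 2.561 0.881 -0.533
vertex 3.439 0.33 -0.697
endloop
endfacet
facet normal 0.335 -0.941 0.050
outer loop
vertex 2.703 0.044 -1.151
vertex 3.439 0.33 -0.697
vertex 2.199 -0.041 0.633
endloop
endfacet
facet normal 0.236 0.603 -0.762
outer loop
vertex 3.439 0.33 -0.697
vertex 2.561 0.881 -0.533
vertex 3.514 1.031 -0.119
endloop
endfacet
facet normal 0.699 -0.498 0.513
outer loop
vertex 3.439 0.33 -0.697
vertex 3.514 1.031 -0.119
vertex 2.199 -0.041 0.633
endloop
endfacet
facet normal -0.491 0.204 0.847
outer loop
vertex 1.938 -2.684 2.107
vertex 2.653 -2.417 2.457
vertex 1.723 -1.6 1.722
endloop
endfacet
facet normal -0.852 -0.317 -0.417
outer loop
vertex 2.787 -2.043 -0.117
vertex 1.938 -2.684 2.107
vertex 1.723 -1.6 1.722
endloop
endfacet
facet normal -0.491 0.204 0.847
outer loop
vertex 1.723 -1.6 1.722
vertex 2.653 -2.417 2.457
vertex 2.438 -1.334 2.072
endloop
endfacet
facet normal -0.183 0.926 -0.329
outer loop
vertex 2.438 -1.334 2.072
vertex 2.787 -2.043 -0.117
vertex 1.723 -1.6 1.722
endloop
endfacet
facet normal 0.184 -0.926 0.330
outer loop
vertex 1.938 -2.684 2.107
vertex 3.717 -2.86 0.618
vertex 2.653 -2.417 2.457
endloop
endfacet
facet normal -0.852 -0.317 -0.417
outer loop
vertex 3.002 -3.126 0.268
vertex 1.938 -2.684 2.107
vertex 2.787 -2.043 -0.117
endloop
endfacet
facet normal 0.184 -0.926 0.329
outer loop
vertex 3.002 -3.126 0.268
vertex 3.717 -2.86 0.618
vertex 1.938 -2.684 2.107
endloop
endfacet
facet normal 0.852 0.317 0.417
outer loop
vertex 2.653 -2.417 2.457
vertex 3.717 -2.86 0.618
vertex 2.438 -1.334 2.072
endloop
endfacet
facet normal -0.185 0.926 -0.329
outer loop
vertex 3.502 -1.776 0.233
vertex 2.787 -2.043 -0.117
vertex 2.438 -1.334 2.072
endloop
endfacet
facet normal 0.852 0.317 0.417
outer loop
vertex 2.438 -1.334 2.072
vertex 3.717 -2.86 0.618
vertex 3.502 -1.776 0.233
endloop
endfacet
facet normal 0.491 -0.204 -0.847
outer loop
vertex 3.502 -1.776 0.233
vertex 3.002 -3.126 0.268
vertex 2.787 -2.043 -0.117
endloop
endfacet
facet normal 0.491 -0.204 -0.847
outer loop
vertex 3.717 -2.86 0.618
vertex 3.002 -3.126 0.268
vertex 3.502 -1.776 0.233
endloop
endfacet

endsolid


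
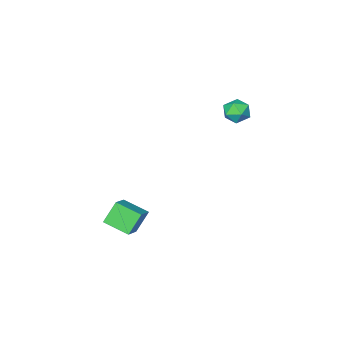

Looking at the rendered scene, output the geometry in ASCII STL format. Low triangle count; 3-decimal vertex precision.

solid 
facet normal -0.716 -0.499 -0.489
outer loop
vertex 1.41 0.682 -2.698
vertex 0.781 2.017 -3.139
vertex 2.22 0.675 -3.876
endloop
endfacet
facet normal 0.408 -0.867 0.286
outer loop
vertex 3.179 1.343 -3.221
vertex 1.41 0.682 -2.698
vertex 2.22 0.675 -3.876
endloop
endfacet
facet normal -0.716 -0.499 -0.489
outer loop
vertex 2.22 0.675 -3.876
vertex 0.781 2.017 -3.139
vertex 1.592 2.009 -4.317
endloop
endfacet
facet normal 0.567 -0.006 -0.824
outer loop
vertex 1.592 2.009 -4.317
vertex 3.179 1.343 -3.221
vertex 2.22 0.675 -3.876
endloop
endfacet
facet normal -0.567 0.005 0.824
outer loop
vertex 1.41 0.682 -2.698
vertex 1.74 2.685 -2.484
vertex 0.781 2.017 -3.139
endloop
endfacet
facet normal 0.409 -0.866 0.287
outer loop
vertex 2.368 1.351 -2.043
vertex 1.41 0.682 -2.698
vertex 3.179 1.343 -3.221
endloop
endfacet
facet normal -0.567 0.005 0.824
outer loop
vertex 2.368 1.351 -2.043
vertex 1.74 2.685 -2.484
vertex 1.41 0.682 -2.698
endloop
endfacet
facet normal -0.408 0.867 -0.287
outer loop
vertex 0.781 2.017 -3.139
vertex 1.74 2.685 -2.484
vertex 1.592 2.009 -4.317
endloop
endfacet
facet normal 0.567 -0.005 -0.824
outer loop
vertex 2.55 2.678 -3.662
vertex 3.179 1.343 -3.221
vertex 1.592 2.009 -4.317
endloop
endfacet
facet normal -0.409 0.866 -0.286
outer loop
vertex 1.592 2.009 -4.317
vertex 1.74 2.685 -2.484
vertex 2.55 2.678 -3.662
endloop
endfacet
facet normal 0.716 0.499 0.489
outer loop
vertex 2.55 2.678 -3.662
vertex 2.368 1.351 -2.043
vertex 3.179 1.343 -3.221
endloop
endfacet
facet normal 0.716 0.499 0.489
outer loop
vertex 1.74 2.685 -2.484
vertex 2.368 1.351 -2.043
vertex 2.55 2.678 -3.662
endloop
endfacet
facet normal -0.752 -0.649 0.114
outer loop
vertex -4.551 3.353 3.439
vertex -4.036 2.731 3.298
vertex -4.153 3.001 4.064
endloop
endfacet
facet normal -0.858 -0.064 0.510
outer loop
vertex -4.551 3.353 3.439
vertex -4.153 3.001 4.064
vertex -4.231 3.817 4.036
endloop
endfacet
facet normal -0.863 0.500 0.074
outer loop
vertex -4.551 3.353 3.439
vertex -4.231 3.817 4.036
vertex -4.162 4.051 3.253
endloop
endfacet
facet normal -0.761 0.266 -0.592
outer loop
vertex -4.551 3.353 3.439
vertex -4.162 4.051 3.253
vertex -4.042 3.38 2.797
endloop
endfacet
facet normal -0.693 -0.445 -0.568
outer loop
vertex -4.551 3.353 3.439
vertex -4.042 3.38 2.797
vertex -4.036 2.731 3.298
endloop
endfacet
facet normal -0.302 0.004 0.953
outer loop
vertex -4.231 3.817 4.036
vertex -4.153 3.001 4.064
vertex -3.518 3.48 4.263
endloop
endfacet
facet normal -0.133 -0.941 0.311
outer loop
vertex -4.153 3.001 4.064
vertex -4.036 2.731 3.298
vertex -3.398 2.809 3.807
endloop
endfacet
facet normal -0.037 -0.611 -0.791
outer loop
vertex -4.036 2.731 3.298
vertex -4.042 3.38 2.797
vertex -3.329 3.043 3.024
endloop
endfacet
facet normal -0.146 0.538 -0.830
outer loop
vertex -4.042 3.38 2.797
vertex -4.162 4.051 3.253
vertex -3.407 3.859 2.996
endloop
endfacet
facet normal -0.309 0.918 0.247
outer loop
vertex -4.162 4.051 3.253
vertex -4.231 3.817 4.036
vertex -3.524 4.129 3.762
endloop
endfacet
facet normal 0.761 -0.266 0.592
outer loop
vertex -3.009 3.507 3.621
vertex -3.518 3.48 4.263
vertex -3.398 2.809 3.807
endloop
endfacet
facet normal 0.863 -0.500 -0.074
outer loop
vertex -3.009 3.507 3.621
vertex -3.398 2.809 3.807
vertex -3.329 3.043 3.024
endloop
endfacet
facet normal 0.858 0.064 -0.510
outer loop
vertex -3.009 3.507 3.621
vertex -3.329 3.043 3.024
vertex -3.407 3.859 2.996
endloop
endfacet
facet normal 0.752 0.649 -0.114
outer loop
vertex -3.009 3.507 3.621
vertex -3.407 3.859 2.996
vertex -3.524 4.129 3.762
endloop
endfacet
facet normal 0.693 0.445 0.568
outer loop
vertex -3.009 3.507 3.621
vertex -3.524 4.129 3.762
vertex -3.518 3.48 4.263
endloop
endfacet
facet normal 0.146 -0.538 0.830
outer loop
vertex -3.398 2.809 3.807
vertex -3.518 3.48 4.263
vertex -4.153 3.001 4.064
endloop
endfacet
facet normal 0.309 -0.918 -0.247
outer loop
vertex -3.329 3.043 3.024
vertex -3.398 2.809 3.807
vertex -4.036 2.731 3.298
endloop
endfacet
facet normal 0.302 -0.004 -0.953
outer loop
vertex -3.407 3.859 2.996
vertex -3.329 3.043 3.024
vertex -4.042 3.38 2.797
endloop
endfacet
facet normal 0.133 0.941 -0.311
outer loop
vertex -3.524 4.129 3.762
vertex -3.407 3.859 2.996
vertex -4.162 4.051 3.253
endloop
endfacet
facet normal 0.037 0.611 0.791
outer loop
vertex -3.518 3.48 4.263
vertex -3.524 4.129 3.762
vertex -4.231 3.817 4.036
endloop
endfacet

endsolid


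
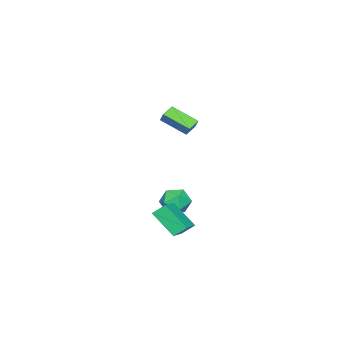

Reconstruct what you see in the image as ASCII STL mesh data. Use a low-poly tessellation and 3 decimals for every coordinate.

solid 
facet normal -0.921 -0.224 -0.320
outer loop
vertex 1.736 -0.381 -3.672
vertex 1.344 0.3 -3.021
vertex 1.885 1.111 -5.142
endloop
endfacet
facet normal 0.384 -0.667 -0.638
outer loop
vertex 3.736 1.56 -4.499
vertex 1.736 -0.381 -3.672
vertex 1.885 1.111 -5.142
endloop
endfacet
facet normal -0.921 -0.223 -0.320
outer loop
vertex 1.885 1.111 -5.142
vertex 1.344 0.3 -3.021
vertex 1.494 1.792 -4.492
endloop
endfacet
facet normal 0.071 0.710 -0.701
outer loop
vertex 1.494 1.792 -4.492
vertex 3.736 1.56 -4.499
vertex 1.885 1.111 -5.142
endloop
endfacet
facet normal -0.071 -0.710 0.700
outer loop
vertex 1.736 -0.381 -3.672
vertex 3.195 0.749 -2.378
vertex 1.344 0.3 -3.021
endloop
endfacet
facet normal 0.384 -0.668 -0.638
outer loop
vertex 3.586 0.068 -3.028
vertex 1.736 -0.381 -3.672
vertex 3.736 1.56 -4.499
endloop
endfacet
facet normal -0.072 -0.710 0.701
outer loop
vertex 3.586 0.068 -3.028
vertex 3.195 0.749 -2.378
vertex 1.736 -0.381 -3.672
endloop
endfacet
facet normal -0.384 0.668 0.638
outer loop
vertex 1.344 0.3 -3.021
vertex 3.195 0.749 -2.378
vertex 1.494 1.792 -4.492
endloop
endfacet
facet normal 0.071 0.710 -0.700
outer loop
vertex 3.344 2.241 -3.848
vertex 3.736 1.56 -4.499
vertex 1.494 1.792 -4.492
endloop
endfacet
facet normal -0.384 0.667 0.638
outer loop
vertex 1.494 1.792 -4.492
vertex 3.195 0.749 -2.378
vertex 3.344 2.241 -3.848
endloop
endfacet
facet normal 0.921 0.223 0.321
outer loop
vertex 3.344 2.241 -3.848
vertex 3.586 0.068 -3.028
vertex 3.736 1.56 -4.499
endloop
endfacet
facet normal 0.921 0.223 0.320
outer loop
vertex 3.195 0.749 -2.378
vertex 3.586 0.068 -3.028
vertex 3.344 2.241 -3.848
endloop
endfacet
facet normal -0.898 0.149 0.414
outer loop
vertex 1.13 0.077 4.705
vertex 0.974 1.716 3.776
vertex 0.771 -0.317 4.069
endloop
endfacet
facet normal 0.082 -0.867 0.491
outer loop
vertex 1.606 -0.456 3.684
vertex 1.13 0.077 4.705
vertex 0.771 -0.317 4.069
endloop
endfacet
facet normal -0.898 0.149 0.414
outer loop
vertex 0.771 -0.317 4.069
vertex 0.974 1.716 3.776
vertex 0.615 1.322 3.14
endloop
endfacet
facet normal -0.432 -0.475 -0.766
outer loop
vertex 0.615 1.322 3.14
vertex 1.606 -0.456 3.684
vertex 0.771 -0.317 4.069
endloop
endfacet
facet normal 0.432 0.475 0.766
outer loop
vertex 1.13 0.077 4.705
vertex 1.809 1.577 3.391
vertex 0.974 1.716 3.776
endloop
endfacet
facet normal 0.082 -0.867 0.491
outer loop
vertex 1.965 -0.062 4.32
vertex 1.13 0.077 4.705
vertex 1.606 -0.456 3.684
endloop
endfacet
facet normal 0.432 0.475 0.766
outer loop
vertex 1.965 -0.062 4.32
vertex 1.809 1.577 3.391
vertex 1.13 0.077 4.705
endloop
endfacet
facet normal -0.082 0.867 -0.491
outer loop
vertex 0.974 1.716 3.776
vertex 1.809 1.577 3.391
vertex 0.615 1.322 3.14
endloop
endfacet
facet normal -0.432 -0.475 -0.766
outer loop
vertex 1.45 1.183 2.755
vertex 1.606 -0.456 3.684
vertex 0.615 1.322 3.14
endloop
endfacet
facet normal -0.082 0.867 -0.491
outer loop
vertex 0.615 1.322 3.14
vertex 1.809 1.577 3.391
vertex 1.45 1.183 2.755
endloop
endfacet
facet normal 0.898 -0.149 -0.414
outer loop
vertex 1.45 1.183 2.755
vertex 1.965 -0.062 4.32
vertex 1.606 -0.456 3.684
endloop
endfacet
facet normal 0.898 -0.149 -0.414
outer loop
vertex 1.809 1.577 3.391
vertex 1.965 -0.062 4.32
vertex 1.45 1.183 2.755
endloop
endfacet
facet normal -0.574 0.726 -0.379
outer loop
vertex -1.056 -0.231 -4.82
vertex -1.86 -0.518 -4.153
vertex -1.133 0.221 -3.839
endloop
endfacet
facet normal 0.117 0.905 -0.408
outer loop
vertex -1.056 -0.231 -4.82
vertex -1.133 0.221 -3.839
vertex -0.166 -0.077 -4.224
endloop
endfacet
facet normal 0.458 0.409 -0.789
outer loop
vertex -1.056 -0.231 -4.82
vertex -0.166 -0.077 -4.224
vertex -0.294 -1.0 -4.776
endloop
endfacet
facet normal -0.022 -0.078 -0.997
outer loop
vertex -1.056 -0.231 -4.82
vertex -0.294 -1.0 -4.776
vertex -1.341 -1.272 -4.732
endloop
endfacet
facet normal -0.659 0.117 -0.743
outer loop
vertex -1.056 -0.231 -4.82
vertex -1.341 -1.272 -4.732
vertex -1.86 -0.518 -4.153
endloop
endfacet
facet normal 0.376 0.890 0.256
outer loop
vertex -0.166 -0.077 -4.224
vertex -1.133 0.221 -3.839
vertex -0.419 -0.268 -3.188
endloop
endfacet
facet normal -0.741 0.600 0.302
outer loop
vertex -1.133 0.221 -3.839
vertex -1.86 -0.518 -4.153
vertex -1.466 -0.54 -3.144
endloop
endfacet
facet normal -0.878 -0.385 -0.285
outer loop
vertex -1.86 -0.518 -4.153
vertex -1.341 -1.272 -4.732
vertex -1.594 -1.463 -3.696
endloop
endfacet
facet normal 0.153 -0.702 -0.695
outer loop
vertex -1.341 -1.272 -4.732
vertex -0.294 -1.0 -4.776
vertex -0.627 -1.761 -4.081
endloop
endfacet
facet normal 0.929 0.087 -0.361
outer loop
vertex -0.294 -1.0 -4.776
vertex -0.166 -0.077 -4.224
vertex 0.1 -1.022 -3.767
endloop
endfacet
facet normal 0.022 0.078 0.997
outer loop
vertex -0.704 -1.309 -3.1
vertex -0.419 -0.268 -3.188
vertex -1.466 -0.54 -3.144
endloop
endfacet
facet normal -0.458 -0.409 0.789
outer loop
vertex -0.704 -1.309 -3.1
vertex -1.466 -0.54 -3.144
vertex -1.594 -1.463 -3.696
endloop
endfacet
facet normal -0.117 -0.905 0.408
outer loop
vertex -0.704 -1.309 -3.1
vertex -1.594 -1.463 -3.696
vertex -0.627 -1.761 -4.081
endloop
endfacet
facet normal 0.574 -0.726 0.379
outer loop
vertex -0.704 -1.309 -3.1
vertex -0.627 -1.761 -4.081
vertex 0.1 -1.022 -3.767
endloop
endfacet
facet normal 0.659 -0.117 0.743
outer loop
vertex -0.704 -1.309 -3.1
vertex 0.1 -1.022 -3.767
vertex -0.419 -0.268 -3.188
endloop
endfacet
facet normal -0.153 0.702 0.695
outer loop
vertex -1.466 -0.54 -3.144
vertex -0.419 -0.268 -3.188
vertex -1.133 0.221 -3.839
endloop
endfacet
facet normal -0.929 -0.087 0.361
outer loop
vertex -1.594 -1.463 -3.696
vertex -1.466 -0.54 -3.144
vertex -1.86 -0.518 -4.153
endloop
endfacet
facet normal -0.376 -0.890 -0.256
outer loop
vertex -0.627 -1.761 -4.081
vertex -1.594 -1.463 -3.696
vertex -1.341 -1.272 -4.732
endloop
endfacet
facet normal 0.741 -0.600 -0.302
outer loop
vertex 0.1 -1.022 -3.767
vertex -0.627 -1.761 -4.081
vertex -0.294 -1.0 -4.776
endloop
endfacet
facet normal 0.878 0.385 0.285
outer loop
vertex -0.419 -0.268 -3.188
vertex 0.1 -1.022 -3.767
vertex -0.166 -0.077 -4.224
endloop
endfacet

endsolid


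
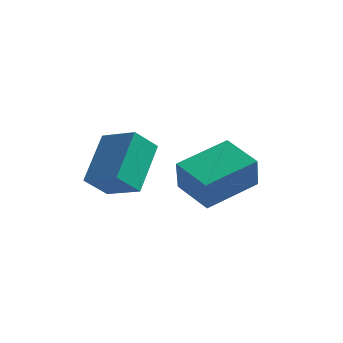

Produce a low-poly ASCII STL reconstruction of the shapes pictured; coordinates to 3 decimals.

solid 
facet normal -0.533 -0.802 -0.269
outer loop
vertex 2.102 -0.689 -2.063
vertex 0.802 0.026 -1.617
vertex 1.953 -0.159 -3.35
endloop
endfacet
facet normal 0.839 -0.462 -0.287
outer loop
vertex 3.078 1.534 -2.783
vertex 2.102 -0.689 -2.063
vertex 1.953 -0.159 -3.35
endloop
endfacet
facet normal -0.533 -0.802 -0.269
outer loop
vertex 1.953 -0.159 -3.35
vertex 0.802 0.026 -1.617
vertex 0.652 0.557 -2.904
endloop
endfacet
facet normal -0.107 0.379 -0.919
outer loop
vertex 0.652 0.557 -2.904
vertex 3.078 1.534 -2.783
vertex 1.953 -0.159 -3.35
endloop
endfacet
facet normal 0.107 -0.379 0.919
outer loop
vertex 2.102 -0.689 -2.063
vertex 1.927 1.719 -1.05
vertex 0.802 0.026 -1.617
endloop
endfacet
facet normal 0.839 -0.462 -0.288
outer loop
vertex 3.228 1.003 -1.496
vertex 2.102 -0.689 -2.063
vertex 3.078 1.534 -2.783
endloop
endfacet
facet normal 0.107 -0.379 0.919
outer loop
vertex 3.228 1.003 -1.496
vertex 1.927 1.719 -1.05
vertex 2.102 -0.689 -2.063
endloop
endfacet
facet normal -0.839 0.461 0.288
outer loop
vertex 0.802 0.026 -1.617
vertex 1.927 1.719 -1.05
vertex 0.652 0.557 -2.904
endloop
endfacet
facet normal -0.107 0.379 -0.919
outer loop
vertex 1.778 2.249 -2.337
vertex 3.078 1.534 -2.783
vertex 0.652 0.557 -2.904
endloop
endfacet
facet normal -0.839 0.462 0.287
outer loop
vertex 0.652 0.557 -2.904
vertex 1.927 1.719 -1.05
vertex 1.778 2.249 -2.337
endloop
endfacet
facet normal 0.533 0.802 0.269
outer loop
vertex 1.778 2.249 -2.337
vertex 3.228 1.003 -1.496
vertex 3.078 1.534 -2.783
endloop
endfacet
facet normal 0.533 0.802 0.269
outer loop
vertex 1.927 1.719 -1.05
vertex 3.228 1.003 -1.496
vertex 1.778 2.249 -2.337
endloop
endfacet
facet normal -0.428 -0.578 0.695
outer loop
vertex 0.028 -1.493 0.292
vertex -1.255 -1.146 -0.209
vertex 0.098 -3.105 -1.005
endloop
endfacet
facet normal 0.903 -0.245 0.353
outer loop
vertex 0.595 -2.434 -1.811
vertex 0.028 -1.493 0.292
vertex 0.098 -3.105 -1.005
endloop
endfacet
facet normal -0.428 -0.578 0.695
outer loop
vertex 0.098 -3.105 -1.005
vertex -1.255 -1.146 -0.209
vertex -1.184 -2.757 -1.506
endloop
endfacet
facet normal 0.034 -0.778 -0.627
outer loop
vertex -1.184 -2.757 -1.506
vertex 0.595 -2.434 -1.811
vertex 0.098 -3.105 -1.005
endloop
endfacet
facet normal -0.034 0.778 0.627
outer loop
vertex 0.028 -1.493 0.292
vertex -0.758 -0.475 -1.015
vertex -1.255 -1.146 -0.209
endloop
endfacet
facet normal 0.903 -0.244 0.353
outer loop
vertex 0.524 -0.823 -0.514
vertex 0.028 -1.493 0.292
vertex 0.595 -2.434 -1.811
endloop
endfacet
facet normal -0.034 0.779 0.627
outer loop
vertex 0.524 -0.823 -0.514
vertex -0.758 -0.475 -1.015
vertex 0.028 -1.493 0.292
endloop
endfacet
facet normal -0.903 0.245 -0.353
outer loop
vertex -1.255 -1.146 -0.209
vertex -0.758 -0.475 -1.015
vertex -1.184 -2.757 -1.506
endloop
endfacet
facet normal 0.034 -0.779 -0.626
outer loop
vertex -0.688 -2.087 -2.312
vertex 0.595 -2.434 -1.811
vertex -1.184 -2.757 -1.506
endloop
endfacet
facet normal -0.903 0.244 -0.353
outer loop
vertex -1.184 -2.757 -1.506
vertex -0.758 -0.475 -1.015
vertex -0.688 -2.087 -2.312
endloop
endfacet
facet normal 0.428 0.578 -0.695
outer loop
vertex -0.688 -2.087 -2.312
vertex 0.524 -0.823 -0.514
vertex 0.595 -2.434 -1.811
endloop
endfacet
facet normal 0.428 0.578 -0.695
outer loop
vertex -0.758 -0.475 -1.015
vertex 0.524 -0.823 -0.514
vertex -0.688 -2.087 -2.312
endloop
endfacet

endsolid


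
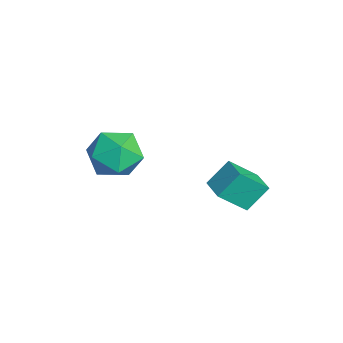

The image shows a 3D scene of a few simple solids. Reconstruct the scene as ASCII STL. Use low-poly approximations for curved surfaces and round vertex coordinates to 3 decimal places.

solid 
facet normal -0.095 0.979 0.181
outer loop
vertex 0.611 0.574 -3.593
vertex 0.795 0.376 -2.426
vertex 1.724 0.6 -3.149
endloop
endfacet
facet normal 0.168 0.865 -0.472
outer loop
vertex 0.611 0.574 -3.593
vertex 1.724 0.6 -3.149
vertex 1.511 0.067 -4.201
endloop
endfacet
facet normal -0.300 0.465 -0.833
outer loop
vertex 0.611 0.574 -3.593
vertex 1.511 0.067 -4.201
vertex 0.451 -0.487 -4.128
endloop
endfacet
facet normal -0.853 0.332 -0.402
outer loop
vertex 0.611 0.574 -3.593
vertex 0.451 -0.487 -4.128
vertex 0.008 -0.296 -3.031
endloop
endfacet
facet normal -0.727 0.649 0.225
outer loop
vertex 0.611 0.574 -3.593
vertex 0.008 -0.296 -3.031
vertex 0.795 0.376 -2.426
endloop
endfacet
facet normal 0.771 0.491 -0.405
outer loop
vertex 1.511 0.067 -4.201
vertex 1.724 0.6 -3.149
vertex 2.252 -0.444 -3.409
endloop
endfacet
facet normal 0.345 0.675 0.652
outer loop
vertex 1.724 0.6 -3.149
vertex 0.795 0.376 -2.426
vertex 1.809 -0.253 -2.312
endloop
endfacet
facet normal -0.676 0.141 0.723
outer loop
vertex 0.795 0.376 -2.426
vertex 0.008 -0.296 -3.031
vertex 0.749 -0.807 -2.239
endloop
endfacet
facet normal -0.881 -0.373 -0.291
outer loop
vertex 0.008 -0.296 -3.031
vertex 0.451 -0.487 -4.128
vertex 0.536 -1.34 -3.291
endloop
endfacet
facet normal 0.014 -0.157 -0.988
outer loop
vertex 0.451 -0.487 -4.128
vertex 1.511 0.067 -4.201
vertex 1.465 -1.116 -4.014
endloop
endfacet
facet normal 0.853 -0.332 0.402
outer loop
vertex 1.649 -1.314 -2.847
vertex 2.252 -0.444 -3.409
vertex 1.809 -0.253 -2.312
endloop
endfacet
facet normal 0.300 -0.465 0.833
outer loop
vertex 1.649 -1.314 -2.847
vertex 1.809 -0.253 -2.312
vertex 0.749 -0.807 -2.239
endloop
endfacet
facet normal -0.168 -0.865 0.472
outer loop
vertex 1.649 -1.314 -2.847
vertex 0.749 -0.807 -2.239
vertex 0.536 -1.34 -3.291
endloop
endfacet
facet normal 0.095 -0.979 -0.181
outer loop
vertex 1.649 -1.314 -2.847
vertex 0.536 -1.34 -3.291
vertex 1.465 -1.116 -4.014
endloop
endfacet
facet normal 0.727 -0.649 -0.225
outer loop
vertex 1.649 -1.314 -2.847
vertex 1.465 -1.116 -4.014
vertex 2.252 -0.444 -3.409
endloop
endfacet
facet normal 0.881 0.373 0.291
outer loop
vertex 1.809 -0.253 -2.312
vertex 2.252 -0.444 -3.409
vertex 1.724 0.6 -3.149
endloop
endfacet
facet normal -0.014 0.157 0.988
outer loop
vertex 0.749 -0.807 -2.239
vertex 1.809 -0.253 -2.312
vertex 0.795 0.376 -2.426
endloop
endfacet
facet normal -0.771 -0.491 0.405
outer loop
vertex 0.536 -1.34 -3.291
vertex 0.749 -0.807 -2.239
vertex 0.008 -0.296 -3.031
endloop
endfacet
facet normal -0.345 -0.675 -0.652
outer loop
vertex 1.465 -1.116 -4.014
vertex 0.536 -1.34 -3.291
vertex 0.451 -0.487 -4.128
endloop
endfacet
facet normal 0.676 -0.141 -0.723
outer loop
vertex 2.252 -0.444 -3.409
vertex 1.465 -1.116 -4.014
vertex 1.511 0.067 -4.201
endloop
endfacet
facet normal -0.986 -0.145 -0.084
outer loop
vertex 3.019 2.657 -3.899
vertex 2.812 3.52 -2.962
vertex 2.943 3.78 -4.95
endloop
endfacet
facet normal 0.160 -0.669 -0.726
outer loop
vertex 4.028 3.94 -4.858
vertex 3.019 2.657 -3.899
vertex 2.943 3.78 -4.95
endloop
endfacet
facet normal -0.986 -0.144 -0.084
outer loop
vertex 2.943 3.78 -4.95
vertex 2.812 3.52 -2.962
vertex 2.737 4.643 -4.014
endloop
endfacet
facet normal -0.050 0.729 -0.683
outer loop
vertex 2.737 4.643 -4.014
vertex 4.028 3.94 -4.858
vertex 2.943 3.78 -4.95
endloop
endfacet
facet normal 0.050 -0.729 0.683
outer loop
vertex 3.019 2.657 -3.899
vertex 3.897 3.68 -2.87
vertex 2.812 3.52 -2.962
endloop
endfacet
facet normal 0.161 -0.669 -0.726
outer loop
vertex 4.103 2.817 -3.806
vertex 3.019 2.657 -3.899
vertex 4.028 3.94 -4.858
endloop
endfacet
facet normal 0.049 -0.729 0.683
outer loop
vertex 4.103 2.817 -3.806
vertex 3.897 3.68 -2.87
vertex 3.019 2.657 -3.899
endloop
endfacet
facet normal -0.160 0.669 0.726
outer loop
vertex 2.812 3.52 -2.962
vertex 3.897 3.68 -2.87
vertex 2.737 4.643 -4.014
endloop
endfacet
facet normal -0.049 0.729 -0.682
outer loop
vertex 3.821 4.803 -3.921
vertex 4.028 3.94 -4.858
vertex 2.737 4.643 -4.014
endloop
endfacet
facet normal -0.161 0.669 0.726
outer loop
vertex 2.737 4.643 -4.014
vertex 3.897 3.68 -2.87
vertex 3.821 4.803 -3.921
endloop
endfacet
facet normal 0.986 0.145 0.084
outer loop
vertex 3.821 4.803 -3.921
vertex 4.103 2.817 -3.806
vertex 4.028 3.94 -4.858
endloop
endfacet
facet normal 0.986 0.145 0.083
outer loop
vertex 3.897 3.68 -2.87
vertex 4.103 2.817 -3.806
vertex 3.821 4.803 -3.921
endloop
endfacet

endsolid
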